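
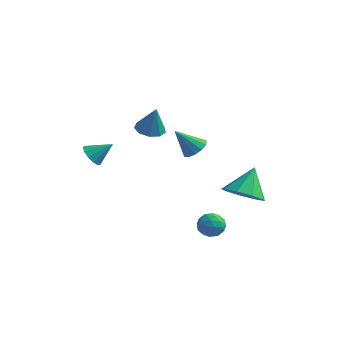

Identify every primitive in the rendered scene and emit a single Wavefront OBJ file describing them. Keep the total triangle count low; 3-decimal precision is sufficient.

v -2.655 -0.753 0.63
v -2.176 -1.054 0.289
v -1.825 -0.247 1.35
v -2.233 -0.726 0.124
v -2.424 -0.406 0.119
v -2.688 -0.197 0.276
v -2.942 -0.165 0.546
v -3.104 -0.319 0.843
v -3.125 -0.612 1.072
v -2.996 -0.949 1.161
v -2.759 -1.224 1.081
v -2.489 -1.35 0.858
v -2.272 -1.286 0.563
v 3.482 2.491 -1.969
v 4.24 1.876 -1.508
v 3.538 3.549 -0.651
v 4.556 2.39 -1.934
v 4.369 2.952 -2.376
v 3.767 3.297 -2.628
v 3.031 3.266 -2.571
v 2.506 2.872 -2.232
v 2.437 2.3 -1.77
v 2.857 1.817 -1.401
v 3.57 1.65 -1.297
v -0.717 1.257 1.925
v -0.317 1.888 1.853
v -0.343 1.183 3.335
v -0.8 2 1.987
v -1.243 1.765 2.092
v -1.441 1.292 2.119
v -1.299 0.803 2.056
v -0.885 0.526 1.931
v -0.393 0.592 1.804
v -0.052 0.969 1.734
v -0.022 1.48 1.753
v 2.304 0.525 -3.104
v 2.868 0.936 -3.259
v 3.012 -0.296 -2.701
v 3.576 0.115 -2.856
v 3.132 0.302 -2.328
v 2.695 0.81 -2.577
v 3.185 -0.17 -3.383
v 2.748 0.338 -3.632
v 3.413 0.506 -3.432
v 3.38 0.798 -2.78
v 2.5 -0.158 -3.18
v 2.467 0.134 -2.528
v 2.524 0.803 -3.217
v 3.356 -0.163 -2.743
v 3.095 -0.052 -2.433
v 3.427 0.189 -2.524
v 2.422 0.728 -2.816
v 2.753 0.97 -2.907
v 2.909 0.597 -2.36
v 3.127 -0.33 -3.053
v 3.458 -0.088 -3.144
v 2.453 0.451 -3.436
v 2.785 0.692 -3.527
v 2.971 0.043 -3.6
v 3.176 0.791 -3.41
v 3.592 0.309 -3.173
v 3.362 0.142 -3.482
v 3.105 0.44 -3.629
v 3.156 0.963 -3.026
v 3.573 0.48 -2.789
v 3.312 0.591 -2.479
v 3.054 0.889 -2.625
v 3.477 0.711 -3.128
v 2.307 0.16 -3.171
v 2.724 -0.323 -2.934
v 2.826 -0.249 -3.335
v 2.568 0.049 -3.481
v 2.288 0.331 -2.787
v 2.704 -0.151 -2.55
v 2.775 0.2 -2.331
v 2.518 0.498 -2.478
v 2.403 -0.071 -2.832
v 0.995 2.446 0.488
v 1.414 2.799 0.924
v 0.165 1.994 1.652
v 1.129 3.049 0.817
v 0.801 3.108 0.606
v 0.535 2.956 0.357
v 0.415 2.643 0.15
v 0.479 2.267 0.05
v 0.708 1.947 0.089
v 1.027 1.786 0.255
v 1.337 1.835 0.494
v 1.538 2.077 0.732
v 1.567 2.436 0.892
f 2 1 4
f 2 4 3
f 4 1 5
f 4 5 3
f 5 1 6
f 5 6 3
f 6 1 7
f 6 7 3
f 7 1 8
f 7 8 3
f 8 1 9
f 8 9 3
f 9 1 10
f 9 10 3
f 10 1 11
f 10 11 3
f 11 1 12
f 11 12 3
f 12 1 13
f 12 13 3
f 13 1 2
f 13 2 3
f 15 14 17
f 15 17 16
f 17 14 18
f 17 18 16
f 18 14 19
f 18 19 16
f 19 14 20
f 19 20 16
f 20 14 21
f 20 21 16
f 21 14 22
f 21 22 16
f 22 14 23
f 22 23 16
f 23 14 24
f 23 24 16
f 24 14 15
f 24 15 16
f 26 25 28
f 26 28 27
f 28 25 29
f 28 29 27
f 29 25 30
f 29 30 27
f 30 25 31
f 30 31 27
f 31 25 32
f 31 32 27
f 32 25 33
f 32 33 27
f 33 25 34
f 33 34 27
f 34 25 35
f 34 35 27
f 35 25 26
f 35 26 27
f 36 73 52
f 73 47 76
f 52 76 41
f 73 76 52
f 36 52 48
f 52 41 53
f 48 53 37
f 52 53 48
f 36 48 57
f 48 37 58
f 57 58 43
f 48 58 57
f 36 57 69
f 57 43 72
f 69 72 46
f 57 72 69
f 36 69 73
f 69 46 77
f 73 77 47
f 69 77 73
f 37 53 64
f 53 41 67
f 64 67 45
f 53 67 64
f 41 76 54
f 76 47 75
f 54 75 40
f 76 75 54
f 47 77 74
f 77 46 70
f 74 70 38
f 77 70 74
f 46 72 71
f 72 43 59
f 71 59 42
f 72 59 71
f 43 58 63
f 58 37 60
f 63 60 44
f 58 60 63
f 39 65 51
f 65 45 66
f 51 66 40
f 65 66 51
f 39 51 49
f 51 40 50
f 49 50 38
f 51 50 49
f 39 49 56
f 49 38 55
f 56 55 42
f 49 55 56
f 39 56 61
f 56 42 62
f 61 62 44
f 56 62 61
f 39 61 65
f 61 44 68
f 65 68 45
f 61 68 65
f 40 66 54
f 66 45 67
f 54 67 41
f 66 67 54
f 38 50 74
f 50 40 75
f 74 75 47
f 50 75 74
f 42 55 71
f 55 38 70
f 71 70 46
f 55 70 71
f 44 62 63
f 62 42 59
f 63 59 43
f 62 59 63
f 45 68 64
f 68 44 60
f 64 60 37
f 68 60 64
f 79 78 81
f 79 81 80
f 81 78 82
f 81 82 80
f 82 78 83
f 82 83 80
f 83 78 84
f 83 84 80
f 84 78 85
f 84 85 80
f 85 78 86
f 85 86 80
f 86 78 87
f 86 87 80
f 87 78 88
f 87 88 80
f 88 78 89
f 88 89 80
f 89 78 90
f 89 90 80
f 90 78 79
f 90 79 80



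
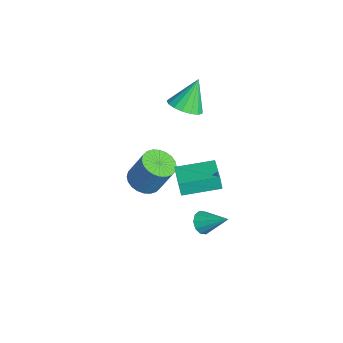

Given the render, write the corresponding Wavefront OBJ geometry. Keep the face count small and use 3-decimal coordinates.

v -2.163 -2.607 -2.295
v -1.683 -1.866 -2.721
v -1.177 -1.152 -0.911
v -1.657 -1.893 -0.485
v -2.033 -1.716 -2.683
v -1.527 -1.002 -0.873
v -2.402 -1.702 -2.585
v -1.897 -0.988 -0.775
v -2.735 -1.825 -2.443
v -2.23 -1.111 -0.634
v -2.981 -2.068 -2.279
v -2.475 -1.354 -0.469
v -3.102 -2.392 -2.117
v -2.597 -1.678 -0.307
v -3.081 -2.749 -1.982
v -2.575 -2.035 -0.173
v -2.919 -3.085 -1.895
v -2.414 -2.371 -0.085
v -2.643 -3.348 -1.869
v -2.137 -2.634 -0.059
v -2.293 -3.498 -1.907
v -1.787 -2.784 -0.097
v -1.923 -3.512 -2.005
v -1.418 -2.798 -0.195
v -1.59 -3.389 -2.146
v -1.085 -2.675 -0.337
v -1.345 -3.146 -2.311
v -0.839 -2.432 -0.501
v -1.223 -2.822 -2.473
v -0.718 -2.108 -0.663
v -1.245 -2.465 -2.607
v -0.739 -1.751 -0.798
v -1.406 -2.129 -2.695
v -0.901 -1.415 -0.885
v -3.349 -0.147 2.359
v -2.505 -0.486 2.799
v -3.871 0.707 4.021
v -2.377 -0.056 2.618
v -2.472 0.353 2.378
v -2.767 0.647 2.133
v -3.196 0.759 1.941
v -3.66 0.664 1.844
v -4.053 0.382 1.865
v -4.284 -0.02 2
v -4.301 -0.452 2.217
v -4.1 -0.814 2.466
v -3.727 -1.023 2.691
v -3.267 -1.032 2.84
v -2.826 -0.838 2.879
v 2.95 -0.702 -1.224
v 3.438 -1.195 -1.126
v 3.85 0.382 -0.256
v 3.545 -0.968 -1.479
v 3.425 -0.64 -1.735
v 3.123 -0.336 -1.795
v 2.755 -0.172 -1.637
v 2.462 -0.21 -1.322
v 2.355 -0.436 -0.969
v 2.475 -0.764 -0.714
v 2.776 -1.068 -0.653
v 3.144 -1.233 -0.811
v 2.39 -1.894 2.215
v 2.238 -1.984 3.005
v 2.547 0.113 2.472
v 2.395 0.024 3.262
v 4.065 -2.064 2.518
v 3.913 -2.153 3.308
v 4.222 -0.056 2.775
v 4.07 -0.146 3.565
f 2 1 5
f 2 5 3
f 3 5 6
f 3 6 4
f 5 1 7
f 5 7 6
f 6 7 8
f 6 8 4
f 7 1 9
f 7 9 8
f 8 9 10
f 8 10 4
f 9 1 11
f 9 11 10
f 10 11 12
f 10 12 4
f 11 1 13
f 11 13 12
f 12 13 14
f 12 14 4
f 13 1 15
f 13 15 14
f 14 15 16
f 14 16 4
f 15 1 17
f 15 17 16
f 16 17 18
f 16 18 4
f 17 1 19
f 17 19 18
f 18 19 20
f 18 20 4
f 19 1 21
f 19 21 20
f 20 21 22
f 20 22 4
f 21 1 23
f 21 23 22
f 22 23 24
f 22 24 4
f 23 1 25
f 23 25 24
f 24 25 26
f 24 26 4
f 25 1 27
f 25 27 26
f 26 27 28
f 26 28 4
f 27 1 29
f 27 29 28
f 28 29 30
f 28 30 4
f 29 1 31
f 29 31 30
f 30 31 32
f 30 32 4
f 31 1 33
f 31 33 32
f 32 33 34
f 32 34 4
f 33 1 2
f 33 2 34
f 34 2 3
f 34 3 4
f 36 35 38
f 36 38 37
f 38 35 39
f 38 39 37
f 39 35 40
f 39 40 37
f 40 35 41
f 40 41 37
f 41 35 42
f 41 42 37
f 42 35 43
f 42 43 37
f 43 35 44
f 43 44 37
f 44 35 45
f 44 45 37
f 45 35 46
f 45 46 37
f 46 35 47
f 46 47 37
f 47 35 48
f 47 48 37
f 48 35 49
f 48 49 37
f 49 35 36
f 49 36 37
f 51 50 53
f 51 53 52
f 53 50 54
f 53 54 52
f 54 50 55
f 54 55 52
f 55 50 56
f 55 56 52
f 56 50 57
f 56 57 52
f 57 50 58
f 57 58 52
f 58 50 59
f 58 59 52
f 59 50 60
f 59 60 52
f 60 50 61
f 60 61 52
f 61 50 51
f 61 51 52
f 63 65 62
f 66 63 62
f 62 65 64
f 64 66 62
f 63 69 65
f 67 63 66
f 67 69 63
f 65 69 64
f 68 66 64
f 64 69 68
f 68 67 66
f 69 67 68



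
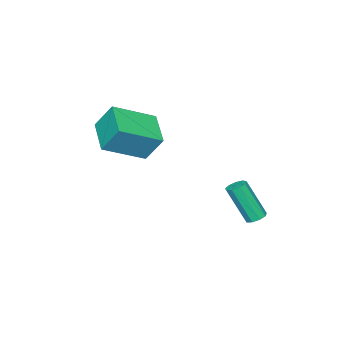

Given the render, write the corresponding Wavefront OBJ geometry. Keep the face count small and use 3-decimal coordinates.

v -1.157 1.075 -3.522
v -0.867 1.466 -3.373
v -0.592 0.577 -1.569
v -0.883 0.185 -1.718
v -1.2 1.528 -3.292
v -0.925 0.638 -1.488
v -1.514 1.377 -3.318
v -1.239 0.488 -1.514
v -1.661 1.085 -3.44
v -1.386 0.196 -1.636
v -1.572 0.788 -3.6
v -1.297 -0.101 -1.796
v -1.289 0.625 -3.723
v -1.015 -0.264 -1.92
v -0.945 0.673 -3.753
v -0.67 -0.217 -1.949
v -0.7 0.908 -3.674
v -0.425 0.019 -1.87
v -0.669 1.222 -3.524
v -0.394 0.332 -1.72
v 2.82 -4.493 2.085
v 2.593 -3.726 3.319
v 1.177 -3.457 1.14
v 0.951 -2.69 2.373
v 3.949 -3.23 1.507
v 3.723 -2.463 2.74
v 2.307 -2.194 0.561
v 2.08 -1.427 1.795
f 2 1 5
f 2 5 3
f 3 5 6
f 3 6 4
f 5 1 7
f 5 7 6
f 6 7 8
f 6 8 4
f 7 1 9
f 7 9 8
f 8 9 10
f 8 10 4
f 9 1 11
f 9 11 10
f 10 11 12
f 10 12 4
f 11 1 13
f 11 13 12
f 12 13 14
f 12 14 4
f 13 1 15
f 13 15 14
f 14 15 16
f 14 16 4
f 15 1 17
f 15 17 16
f 16 17 18
f 16 18 4
f 17 1 19
f 17 19 18
f 18 19 20
f 18 20 4
f 19 1 2
f 19 2 20
f 20 2 3
f 20 3 4
f 22 24 21
f 25 22 21
f 21 24 23
f 23 25 21
f 22 28 24
f 26 22 25
f 26 28 22
f 24 28 23
f 27 25 23
f 23 28 27
f 27 26 25
f 28 26 27



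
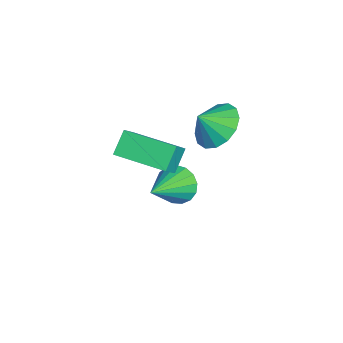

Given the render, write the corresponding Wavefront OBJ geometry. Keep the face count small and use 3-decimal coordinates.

v 2.437 -0.16 0.778
v 3.465 -0.212 0.451
v 2.643 -0.88 1.542
v 3.455 0.194 0.836
v 3.173 0.505 1.204
v 2.693 0.638 1.459
v 2.144 0.556 1.531
v 1.674 0.283 1.401
v 1.408 -0.109 1.104
v 1.418 -0.515 0.72
v 1.701 -0.826 0.351
v 2.18 -0.958 0.096
v 2.729 -0.877 0.025
v 3.199 -0.604 0.154
v 1.281 -1.607 -3.894
v 1.883 -1.084 -4.288
v 2.839 -2.613 -2.846
v 1.781 -0.872 -3.933
v 1.564 -0.829 -3.569
v 1.283 -0.964 -3.279
v 1.001 -1.246 -3.13
v 0.783 -1.611 -3.156
v 0.679 -1.975 -3.351
v 0.713 -2.255 -3.671
v 0.877 -2.387 -4.041
v 1.134 -2.34 -4.378
v 1.424 -2.125 -4.604
v 1.682 -1.792 -4.667
v 1.847 -1.416 -4.553
v 2.671 -3.605 -0.777
v 1.97 -3.208 0.001
v 3.6 -1.715 -0.904
v 2.898 -1.318 -0.127
v 3.482 -3.942 0.127
v 2.78 -3.545 0.904
v 4.41 -2.052 -0.001
v 3.709 -1.655 0.777
f 2 1 4
f 2 4 3
f 4 1 5
f 4 5 3
f 5 1 6
f 5 6 3
f 6 1 7
f 6 7 3
f 7 1 8
f 7 8 3
f 8 1 9
f 8 9 3
f 9 1 10
f 9 10 3
f 10 1 11
f 10 11 3
f 11 1 12
f 11 12 3
f 12 1 13
f 12 13 3
f 13 1 14
f 13 14 3
f 14 1 2
f 14 2 3
f 16 15 18
f 16 18 17
f 18 15 19
f 18 19 17
f 19 15 20
f 19 20 17
f 20 15 21
f 20 21 17
f 21 15 22
f 21 22 17
f 22 15 23
f 22 23 17
f 23 15 24
f 23 24 17
f 24 15 25
f 24 25 17
f 25 15 26
f 25 26 17
f 26 15 27
f 26 27 17
f 27 15 28
f 27 28 17
f 28 15 29
f 28 29 17
f 29 15 16
f 29 16 17
f 31 33 30
f 34 31 30
f 30 33 32
f 32 34 30
f 31 37 33
f 35 31 34
f 35 37 31
f 33 37 32
f 36 34 32
f 32 37 36
f 36 35 34
f 37 35 36



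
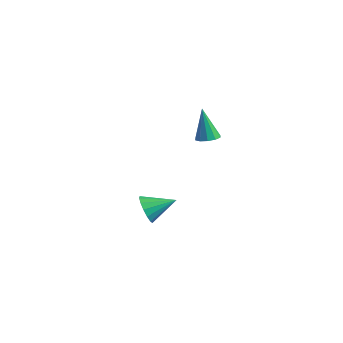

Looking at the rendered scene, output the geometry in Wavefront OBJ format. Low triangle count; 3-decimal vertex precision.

v -2.035 -1.365 -3.394
v -1.439 -1.453 -4.128
v -1.045 -0.075 -2.746
v -1.773 -1.124 -4.274
v -2.177 -0.859 -4.185
v -2.544 -0.73 -3.883
v -2.773 -0.771 -3.45
v -2.805 -0.971 -3.002
v -2.63 -1.277 -2.659
v -2.296 -1.607 -2.513
v -1.892 -1.872 -2.603
v -1.525 -2.001 -2.904
v -1.296 -1.96 -3.337
v -1.264 -1.759 -3.785
v 0.775 0.46 2.601
v 1.257 -0.01 2.753
v 0.245 0.54 4.539
v 1.435 0.377 2.785
v 1.36 0.795 2.748
v 1.062 1.085 2.654
v 0.654 1.137 2.54
v 0.292 0.93 2.45
v 0.115 0.543 2.418
v 0.19 0.125 2.455
v 0.488 -0.165 2.549
v 0.896 -0.217 2.662
f 2 1 4
f 2 4 3
f 4 1 5
f 4 5 3
f 5 1 6
f 5 6 3
f 6 1 7
f 6 7 3
f 7 1 8
f 7 8 3
f 8 1 9
f 8 9 3
f 9 1 10
f 9 10 3
f 10 1 11
f 10 11 3
f 11 1 12
f 11 12 3
f 12 1 13
f 12 13 3
f 13 1 14
f 13 14 3
f 14 1 2
f 14 2 3
f 16 15 18
f 16 18 17
f 18 15 19
f 18 19 17
f 19 15 20
f 19 20 17
f 20 15 21
f 20 21 17
f 21 15 22
f 21 22 17
f 22 15 23
f 22 23 17
f 23 15 24
f 23 24 17
f 24 15 25
f 24 25 17
f 25 15 26
f 25 26 17
f 26 15 16
f 26 16 17



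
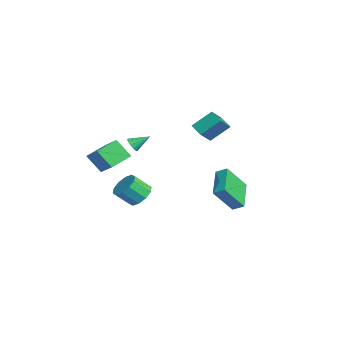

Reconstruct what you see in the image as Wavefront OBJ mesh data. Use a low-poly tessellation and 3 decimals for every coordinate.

v 2.817 -3.213 2.12
v 3.242 -3.088 1.848
v 2.923 -2.227 2.74
v 3.015 -2.973 1.704
v 2.725 -2.934 1.691
v 2.464 -2.984 1.815
v 2.315 -3.106 2.036
v 2.326 -3.263 2.283
v 2.492 -3.404 2.479
v 2.762 -3.484 2.56
v 3.049 -3.479 2.502
v 3.262 -3.389 2.323
v 3.334 -3.243 2.079
v -2.753 -5.001 -0.915
v -1.051 -4.619 0.163
v -3.372 -3.77 -0.374
v -1.67 -3.388 0.704
v -2.21 -4.232 -2.044
v -0.508 -3.85 -0.966
v -2.829 -3.001 -1.503
v -1.127 -2.619 -0.425
v -1.432 3.493 -5.482
v -0.996 2.205 -3.817
v -3.281 4.055 -4.564
v -2.845 2.767 -2.898
v -1.055 4.113 -5.102
v -0.619 2.825 -3.436
v -2.904 4.675 -4.183
v -2.468 3.387 -2.518
v -2.717 -1.814 -4.427
v -1.807 -1.65 -4.254
v -1.814 -2.643 -3.28
v -2.723 -2.806 -3.453
v -2.121 -1.307 -3.906
v -2.127 -2.299 -2.932
v -2.662 -1.157 -3.756
v -2.669 -2.149 -2.783
v -3.224 -1.258 -3.863
v -3.231 -2.25 -2.89
v -3.592 -1.571 -4.185
v -3.599 -2.564 -3.212
v -3.626 -1.977 -4.6
v -3.633 -2.97 -3.626
v -3.313 -2.321 -4.948
v -3.319 -3.313 -3.974
v -2.771 -2.471 -5.097
v -2.778 -3.463 -4.124
v -2.209 -2.37 -4.99
v -2.216 -3.362 -4.017
v -1.841 -2.056 -4.668
v -1.848 -3.049 -3.695
v 0.161 0.684 2.272
v 0.179 1.851 3.292
v -0.575 1.419 1.443
v -0.557 2.586 2.463
v 0.977 1.034 1.857
v 0.995 2.201 2.877
v 0.241 1.769 1.028
v 0.259 2.936 2.048
f 2 1 4
f 2 4 3
f 4 1 5
f 4 5 3
f 5 1 6
f 5 6 3
f 6 1 7
f 6 7 3
f 7 1 8
f 7 8 3
f 8 1 9
f 8 9 3
f 9 1 10
f 9 10 3
f 10 1 11
f 10 11 3
f 11 1 12
f 11 12 3
f 12 1 13
f 12 13 3
f 13 1 2
f 13 2 3
f 15 17 14
f 18 15 14
f 14 17 16
f 16 18 14
f 15 21 17
f 19 15 18
f 19 21 15
f 17 21 16
f 20 18 16
f 16 21 20
f 20 19 18
f 21 19 20
f 23 25 22
f 26 23 22
f 22 25 24
f 24 26 22
f 23 29 25
f 27 23 26
f 27 29 23
f 25 29 24
f 28 26 24
f 24 29 28
f 28 27 26
f 29 27 28
f 31 30 34
f 31 34 32
f 32 34 35
f 32 35 33
f 34 30 36
f 34 36 35
f 35 36 37
f 35 37 33
f 36 30 38
f 36 38 37
f 37 38 39
f 37 39 33
f 38 30 40
f 38 40 39
f 39 40 41
f 39 41 33
f 40 30 42
f 40 42 41
f 41 42 43
f 41 43 33
f 42 30 44
f 42 44 43
f 43 44 45
f 43 45 33
f 44 30 46
f 44 46 45
f 45 46 47
f 45 47 33
f 46 30 48
f 46 48 47
f 47 48 49
f 47 49 33
f 48 30 50
f 48 50 49
f 49 50 51
f 49 51 33
f 50 30 31
f 50 31 51
f 51 31 32
f 51 32 33
f 53 55 52
f 56 53 52
f 52 55 54
f 54 56 52
f 53 59 55
f 57 53 56
f 57 59 53
f 55 59 54
f 58 56 54
f 54 59 58
f 58 57 56
f 59 57 58



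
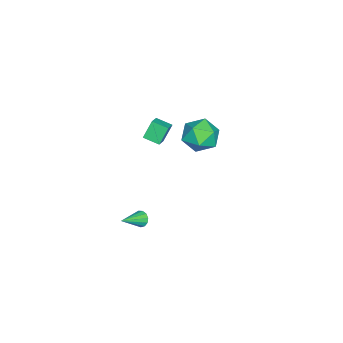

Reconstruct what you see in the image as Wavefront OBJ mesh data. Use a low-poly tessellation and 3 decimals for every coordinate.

v -4.051 -0.602 0.675
v -4.613 -0.23 1.752
v -3.928 0.392 0.396
v -4.489 0.765 1.472
v -3.171 -0.585 1.128
v -3.732 -0.212 2.204
v -3.047 0.41 0.848
v -3.609 0.782 1.925
v -1.026 -0.113 -4.329
v -0.686 -0.006 -4.76
v 0.246 -0.867 -3.511
v -0.664 0.242 -4.566
v -0.757 0.377 -4.297
v -0.935 0.356 -4.037
v -1.143 0.187 -3.87
v -1.313 -0.078 -3.849
v -1.393 -0.353 -3.98
v -1.356 -0.553 -4.222
v -1.214 -0.613 -4.497
v -1.013 -0.514 -4.719
v -0.816 -0.288 -4.817
v -1.341 4.026 4.328
v -0.519 3.426 3.715
v -2.721 2.954 3.525
v -1.899 2.354 2.912
v -1.972 2.225 4.091
v -1.12 2.888 4.587
v -2.12 3.492 2.653
v -1.268 4.155 3.149
v -1 3.096 2.68
v -0.909 2.313 3.569
v -2.331 4.067 3.671
v -2.24 3.284 4.56
f 2 4 1
f 5 2 1
f 1 4 3
f 3 5 1
f 2 8 4
f 6 2 5
f 6 8 2
f 4 8 3
f 7 5 3
f 3 8 7
f 7 6 5
f 8 6 7
f 10 9 12
f 10 12 11
f 12 9 13
f 12 13 11
f 13 9 14
f 13 14 11
f 14 9 15
f 14 15 11
f 15 9 16
f 15 16 11
f 16 9 17
f 16 17 11
f 17 9 18
f 17 18 11
f 18 9 19
f 18 19 11
f 19 9 20
f 19 20 11
f 20 9 21
f 20 21 11
f 21 9 10
f 21 10 11
f 22 33 27
f 22 27 23
f 22 23 29
f 22 29 32
f 22 32 33
f 23 27 31
f 27 33 26
f 33 32 24
f 32 29 28
f 29 23 30
f 25 31 26
f 25 26 24
f 25 24 28
f 25 28 30
f 25 30 31
f 26 31 27
f 24 26 33
f 28 24 32
f 30 28 29
f 31 30 23



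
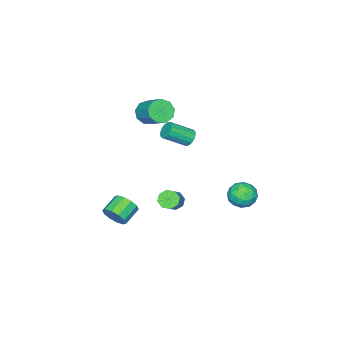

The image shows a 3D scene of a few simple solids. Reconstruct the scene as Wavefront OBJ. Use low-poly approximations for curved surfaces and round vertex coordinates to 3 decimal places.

v -1.744 0.168 1.751
v -1.513 -0.049 1.253
v -0.486 -0.925 2.111
v -0.716 -0.708 2.609
v -1.349 0.202 1.313
v -0.322 -0.675 2.172
v -1.291 0.444 1.491
v -0.264 -0.433 2.349
v -1.354 0.612 1.738
v -0.327 -0.265 2.596
v -1.522 0.661 1.988
v -0.495 -0.216 2.847
v -1.749 0.578 2.175
v -0.722 -0.299 3.034
v -1.974 0.385 2.249
v -0.947 -0.491 3.107
v -2.138 0.135 2.188
v -1.111 -0.742 3.047
v -2.196 -0.107 2.011
v -1.169 -0.984 2.869
v -2.133 -0.275 1.764
v -1.106 -1.152 2.622
v -1.965 -0.324 1.513
v -0.938 -1.201 2.372
v -1.738 -0.241 1.326
v -0.711 -1.118 2.185
v -1.493 -0.777 -3.964
v -1.219 -0.417 -4.445
v -0.092 0.097 -3.416
v -0.367 -0.263 -2.936
v -1.571 -0.161 -4.188
v -0.444 0.353 -3.159
v -1.877 -0.266 -3.8
v -0.75 0.248 -2.771
v -1.958 -0.67 -3.508
v -0.832 -0.156 -2.48
v -1.768 -1.137 -3.484
v -0.641 -0.623 -2.455
v -1.416 -1.393 -3.741
v -0.289 -0.879 -2.712
v -1.11 -1.288 -4.129
v 0.017 -0.774 -3.1
v -1.028 -0.884 -4.42
v 0.098 -0.37 -3.392
v -4.309 2.678 -2.649
v -3.819 3.437 -2.931
v -3.261 1.763 -3.289
v -2.771 2.522 -3.571
v -2.824 2.307 -2.65
v -3.471 2.873 -2.255
v -3.609 2.327 -3.965
v -4.256 2.893 -3.57
v -3.386 3.22 -3.744
v -2.901 3.208 -2.932
v -4.179 1.992 -3.288
v -3.694 1.98 -2.476
v -4.156 3.138 -2.734
v -2.924 2.062 -3.486
v -2.955 1.936 -2.945
v -2.667 2.382 -3.111
v -3.952 2.806 -2.337
v -3.664 3.252 -2.502
v -3.079 2.588 -2.337
v -3.416 1.948 -3.718
v -3.128 2.394 -3.883
v -4.413 2.818 -3.109
v -4.125 3.264 -3.275
v -4.001 2.612 -3.883
v -3.613 3.456 -3.377
v -2.997 2.919 -3.753
v -3.49 2.804 -3.985
v -3.87 3.136 -3.753
v -3.328 3.449 -2.9
v -2.712 2.911 -3.276
v -2.743 2.785 -2.735
v -3.124 3.118 -2.503
v -3.074 3.322 -3.378
v -4.368 2.289 -2.944
v -3.752 1.751 -3.32
v -3.956 2.082 -3.717
v -4.337 2.415 -3.485
v -4.083 2.281 -2.467
v -3.467 1.744 -2.843
v -3.21 2.064 -2.467
v -3.59 2.396 -2.235
v -4.006 1.878 -2.842
v 3.604 -0.95 -2.335
v 3.9 -1.347 -1.706
v 2.792 -1.366 -1.196
v 2.496 -0.97 -1.825
v 3.935 -0.862 -1.612
v 2.827 -0.882 -1.102
v 3.844 -0.412 -1.794
v 2.735 -0.431 -1.284
v 3.66 -0.167 -2.182
v 2.552 -0.187 -1.672
v 3.456 -0.221 -2.629
v 2.348 -0.241 -2.119
v 3.308 -0.554 -2.964
v 2.2 -0.573 -2.454
v 3.273 -1.038 -3.058
v 2.165 -1.058 -2.548
v 3.365 -1.489 -2.876
v 2.256 -1.508 -2.366
v 3.548 -1.733 -2.488
v 2.44 -1.753 -1.978
v 3.752 -1.679 -2.041
v 2.644 -1.699 -1.531
v -0.995 -2.197 3.286
v -0.201 -2.389 3.138
v 0.308 -1.036 4.105
v -0.485 -0.843 4.254
v -0.392 -2.032 2.739
v 0.117 -0.679 3.707
v -0.865 -1.753 2.597
v -0.356 -0.399 3.565
v -1.399 -1.68 2.777
v -0.889 -0.327 3.745
v -1.743 -1.85 3.195
v -1.234 -0.497 4.163
v -1.738 -2.182 3.656
v -1.228 -0.828 4.624
v -1.384 -2.52 3.944
v -0.875 -1.167 4.912
v -0.849 -2.708 3.924
v -0.339 -1.354 4.891
v -0.381 -2.656 3.605
v 0.128 -1.302 4.573
f 2 1 5
f 2 5 3
f 3 5 6
f 3 6 4
f 5 1 7
f 5 7 6
f 6 7 8
f 6 8 4
f 7 1 9
f 7 9 8
f 8 9 10
f 8 10 4
f 9 1 11
f 9 11 10
f 10 11 12
f 10 12 4
f 11 1 13
f 11 13 12
f 12 13 14
f 12 14 4
f 13 1 15
f 13 15 14
f 14 15 16
f 14 16 4
f 15 1 17
f 15 17 16
f 16 17 18
f 16 18 4
f 17 1 19
f 17 19 18
f 18 19 20
f 18 20 4
f 19 1 21
f 19 21 20
f 20 21 22
f 20 22 4
f 21 1 23
f 21 23 22
f 22 23 24
f 22 24 4
f 23 1 25
f 23 25 24
f 24 25 26
f 24 26 4
f 25 1 2
f 25 2 26
f 26 2 3
f 26 3 4
f 28 27 31
f 28 31 29
f 29 31 32
f 29 32 30
f 31 27 33
f 31 33 32
f 32 33 34
f 32 34 30
f 33 27 35
f 33 35 34
f 34 35 36
f 34 36 30
f 35 27 37
f 35 37 36
f 36 37 38
f 36 38 30
f 37 27 39
f 37 39 38
f 38 39 40
f 38 40 30
f 39 27 41
f 39 41 40
f 40 41 42
f 40 42 30
f 41 27 43
f 41 43 42
f 42 43 44
f 42 44 30
f 43 27 28
f 43 28 44
f 44 28 29
f 44 29 30
f 45 82 61
f 82 56 85
f 61 85 50
f 82 85 61
f 45 61 57
f 61 50 62
f 57 62 46
f 61 62 57
f 45 57 66
f 57 46 67
f 66 67 52
f 57 67 66
f 45 66 78
f 66 52 81
f 78 81 55
f 66 81 78
f 45 78 82
f 78 55 86
f 82 86 56
f 78 86 82
f 46 62 73
f 62 50 76
f 73 76 54
f 62 76 73
f 50 85 63
f 85 56 84
f 63 84 49
f 85 84 63
f 56 86 83
f 86 55 79
f 83 79 47
f 86 79 83
f 55 81 80
f 81 52 68
f 80 68 51
f 81 68 80
f 52 67 72
f 67 46 69
f 72 69 53
f 67 69 72
f 48 74 60
f 74 54 75
f 60 75 49
f 74 75 60
f 48 60 58
f 60 49 59
f 58 59 47
f 60 59 58
f 48 58 65
f 58 47 64
f 65 64 51
f 58 64 65
f 48 65 70
f 65 51 71
f 70 71 53
f 65 71 70
f 48 70 74
f 70 53 77
f 74 77 54
f 70 77 74
f 49 75 63
f 75 54 76
f 63 76 50
f 75 76 63
f 47 59 83
f 59 49 84
f 83 84 56
f 59 84 83
f 51 64 80
f 64 47 79
f 80 79 55
f 64 79 80
f 53 71 72
f 71 51 68
f 72 68 52
f 71 68 72
f 54 77 73
f 77 53 69
f 73 69 46
f 77 69 73
f 88 87 91
f 88 91 89
f 89 91 92
f 89 92 90
f 91 87 93
f 91 93 92
f 92 93 94
f 92 94 90
f 93 87 95
f 93 95 94
f 94 95 96
f 94 96 90
f 95 87 97
f 95 97 96
f 96 97 98
f 96 98 90
f 97 87 99
f 97 99 98
f 98 99 100
f 98 100 90
f 99 87 101
f 99 101 100
f 100 101 102
f 100 102 90
f 101 87 103
f 101 103 102
f 102 103 104
f 102 104 90
f 103 87 105
f 103 105 104
f 104 105 106
f 104 106 90
f 105 87 107
f 105 107 106
f 106 107 108
f 106 108 90
f 107 87 88
f 107 88 108
f 108 88 89
f 108 89 90
f 110 109 113
f 110 113 111
f 111 113 114
f 111 114 112
f 113 109 115
f 113 115 114
f 114 115 116
f 114 116 112
f 115 109 117
f 115 117 116
f 116 117 118
f 116 118 112
f 117 109 119
f 117 119 118
f 118 119 120
f 118 120 112
f 119 109 121
f 119 121 120
f 120 121 122
f 120 122 112
f 121 109 123
f 121 123 122
f 122 123 124
f 122 124 112
f 123 109 125
f 123 125 124
f 124 125 126
f 124 126 112
f 125 109 127
f 125 127 126
f 126 127 128
f 126 128 112
f 127 109 110
f 127 110 128
f 128 110 111
f 128 111 112



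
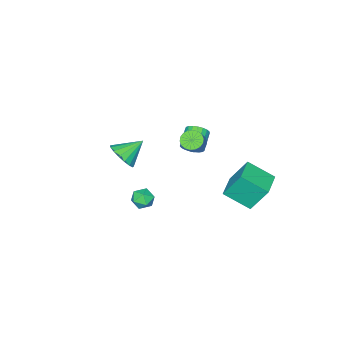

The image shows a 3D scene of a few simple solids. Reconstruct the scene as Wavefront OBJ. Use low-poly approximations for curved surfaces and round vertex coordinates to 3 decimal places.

v 0.202 -4.137 0.057
v 0.846 -4.191 0.884
v -1.042 -3.563 1.063
v 0.917 -3.726 0.706
v 0.824 -3.356 0.379
v 0.589 -3.164 -0.021
v 0.264 -3.196 -0.404
v -0.074 -3.443 -0.681
v -0.35 -3.849 -0.789
v -0.499 -4.321 -0.704
v -0.487 -4.752 -0.444
v -0.318 -5.041 -0.069
v -0.03 -5.123 0.334
v 0.312 -4.98 0.674
v 0.628 -4.643 0.872
v 2.447 0.362 0.41
v 2.958 0.827 0.075
v 3.362 -0.187 1.045
v 3.873 0.278 0.71
v 3.37 0.561 1.216
v 2.805 0.901 0.824
v 3.515 -0.261 0.296
v 2.95 0.079 -0.096
v 3.618 0.442 0.005
v 3.529 0.95 0.574
v 2.791 -0.31 0.546
v 2.702 0.198 1.115
v -3.932 2.918 -2.025
v -3.201 1.412 -1.025
v -4.46 3.807 -0.301
v -3.728 2.301 0.699
v -2.332 3.739 -1.959
v -1.6 2.233 -0.959
v -2.859 4.628 -0.235
v -2.128 3.122 0.765
v -1.847 -0.38 1.631
v -1.583 -0.111 2.268
v -2.67 -0.651 2.946
v -2.933 -0.92 2.309
v -1.76 0.121 2.169
v -2.847 -0.419 2.847
v -1.952 0.266 1.977
v -3.039 -0.274 2.655
v -2.125 0.299 1.725
v -3.212 -0.241 2.403
v -2.251 0.215 1.457
v -3.338 -0.325 2.135
v -2.306 0.028 1.219
v -3.393 -0.512 1.897
v -2.282 -0.229 1.052
v -3.369 -0.769 1.73
v -2.183 -0.513 0.986
v -3.27 -1.053 1.663
v -2.025 -0.773 1.031
v -3.112 -1.313 1.708
v -1.837 -0.966 1.179
v -2.924 -1.506 1.857
v -1.65 -1.057 1.406
v -2.737 -1.597 2.084
v -1.497 -1.031 1.672
v -2.584 -1.571 2.35
v -1.405 -0.893 1.931
v -2.492 -1.433 2.608
v -1.389 -0.666 2.138
v -2.476 -1.206 2.815
v -1.452 -0.389 2.257
v -2.539 -0.929 2.935
v -1.558 0.089 2.577
v -1.018 0.065 2.132
v -0.322 0.427 2.959
v -0.862 0.451 3.403
v -1.125 0.355 2.095
v -0.429 0.717 2.922
v -1.318 0.592 2.154
v -0.622 0.954 2.98
v -1.558 0.73 2.296
v -0.862 1.092 3.123
v -1.799 0.741 2.494
v -1.102 1.103 3.32
v -1.992 0.623 2.708
v -1.295 0.985 3.535
v -2.099 0.399 2.896
v -1.402 0.761 3.723
v -2.098 0.113 3.021
v -1.402 0.475 3.848
v -1.991 -0.177 3.058
v -1.295 0.185 3.885
v -1.798 -0.414 3
v -1.102 -0.052 3.826
v -1.558 -0.552 2.857
v -0.862 -0.19 3.684
v -1.318 -0.563 2.66
v -0.621 -0.201 3.486
v -1.125 -0.445 2.445
v -0.428 -0.083 3.272
v -1.018 -0.221 2.257
v -0.321 0.141 3.084
f 2 1 4
f 2 4 3
f 4 1 5
f 4 5 3
f 5 1 6
f 5 6 3
f 6 1 7
f 6 7 3
f 7 1 8
f 7 8 3
f 8 1 9
f 8 9 3
f 9 1 10
f 9 10 3
f 10 1 11
f 10 11 3
f 11 1 12
f 11 12 3
f 12 1 13
f 12 13 3
f 13 1 14
f 13 14 3
f 14 1 15
f 14 15 3
f 15 1 2
f 15 2 3
f 16 27 21
f 16 21 17
f 16 17 23
f 16 23 26
f 16 26 27
f 17 21 25
f 21 27 20
f 27 26 18
f 26 23 22
f 23 17 24
f 19 25 20
f 19 20 18
f 19 18 22
f 19 22 24
f 19 24 25
f 20 25 21
f 18 20 27
f 22 18 26
f 24 22 23
f 25 24 17
f 29 31 28
f 32 29 28
f 28 31 30
f 30 32 28
f 29 35 31
f 33 29 32
f 33 35 29
f 31 35 30
f 34 32 30
f 30 35 34
f 34 33 32
f 35 33 34
f 37 36 40
f 37 40 38
f 38 40 41
f 38 41 39
f 40 36 42
f 40 42 41
f 41 42 43
f 41 43 39
f 42 36 44
f 42 44 43
f 43 44 45
f 43 45 39
f 44 36 46
f 44 46 45
f 45 46 47
f 45 47 39
f 46 36 48
f 46 48 47
f 47 48 49
f 47 49 39
f 48 36 50
f 48 50 49
f 49 50 51
f 49 51 39
f 50 36 52
f 50 52 51
f 51 52 53
f 51 53 39
f 52 36 54
f 52 54 53
f 53 54 55
f 53 55 39
f 54 36 56
f 54 56 55
f 55 56 57
f 55 57 39
f 56 36 58
f 56 58 57
f 57 58 59
f 57 59 39
f 58 36 60
f 58 60 59
f 59 60 61
f 59 61 39
f 60 36 62
f 60 62 61
f 61 62 63
f 61 63 39
f 62 36 64
f 62 64 63
f 63 64 65
f 63 65 39
f 64 36 66
f 64 66 65
f 65 66 67
f 65 67 39
f 66 36 37
f 66 37 67
f 67 37 38
f 67 38 39
f 69 68 72
f 69 72 70
f 70 72 73
f 70 73 71
f 72 68 74
f 72 74 73
f 73 74 75
f 73 75 71
f 74 68 76
f 74 76 75
f 75 76 77
f 75 77 71
f 76 68 78
f 76 78 77
f 77 78 79
f 77 79 71
f 78 68 80
f 78 80 79
f 79 80 81
f 79 81 71
f 80 68 82
f 80 82 81
f 81 82 83
f 81 83 71
f 82 68 84
f 82 84 83
f 83 84 85
f 83 85 71
f 84 68 86
f 84 86 85
f 85 86 87
f 85 87 71
f 86 68 88
f 86 88 87
f 87 88 89
f 87 89 71
f 88 68 90
f 88 90 89
f 89 90 91
f 89 91 71
f 90 68 92
f 90 92 91
f 91 92 93
f 91 93 71
f 92 68 94
f 92 94 93
f 93 94 95
f 93 95 71
f 94 68 96
f 94 96 95
f 95 96 97
f 95 97 71
f 96 68 69
f 96 69 97
f 97 69 70
f 97 70 71



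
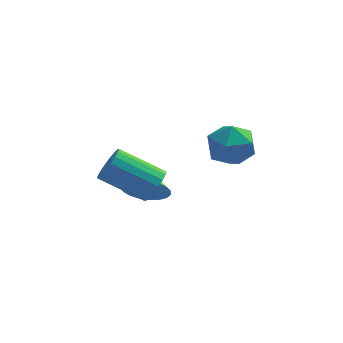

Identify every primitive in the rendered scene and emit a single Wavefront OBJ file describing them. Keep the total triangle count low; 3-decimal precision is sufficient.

v 1.809 1.052 3.969
v 2.856 0.739 3.944
v 1.344 -0.439 3.136
v 2.391 -0.752 3.111
v 1.855 -0.715 4.063
v 2.142 0.206 4.578
v 2.058 0.094 2.502
v 2.345 1.015 3.017
v 3.01 0.147 3.037
v 2.885 -0.353 4.002
v 1.315 0.653 3.078
v 1.19 0.153 4.043
v -1.264 2.671 -1.067
v -0.761 2.218 -0.278
v -1.116 3.629 -0.613
v -0.439 2.3 -0.555
v -0.259 2.446 -0.92
v -0.254 2.631 -1.311
v -0.423 2.823 -1.66
v -0.737 2.989 -1.906
v -1.143 3.1 -2.007
v -1.569 3.136 -1.946
v -1.943 3.093 -1.733
v -2.199 2.976 -1.405
v -2.294 2.807 -1.018
v -2.21 2.615 -0.64
v -1.963 2.432 -0.336
v -1.595 2.29 -0.158
v -1.17 2.215 -0.138
v -0.802 0.201 1.053
v -0.509 -0.184 1.715
v -2.344 0.195 2.749
v -2.638 0.579 2.087
v -0.406 0.162 1.77
v -2.241 0.541 2.804
v -0.383 0.516 1.683
v -2.218 0.895 2.717
v -0.442 0.807 1.471
v -2.277 1.186 2.505
v -0.573 0.978 1.176
v -2.408 1.357 2.21
v -0.749 0.995 0.857
v -2.584 1.374 1.891
v -0.936 0.855 0.577
v -2.771 1.233 1.611
v -1.096 0.585 0.391
v -2.931 0.964 1.425
v -1.199 0.239 0.336
v -3.034 0.618 1.37
v -1.222 -0.115 0.423
v -3.057 0.264 1.457
v -1.163 -0.406 0.635
v -2.998 -0.027 1.669
v -1.032 -0.577 0.93
v -2.867 -0.198 1.964
v -0.856 -0.594 1.249
v -2.691 -0.215 2.283
v -0.669 -0.453 1.529
v -2.504 -0.075 2.563
f 1 12 6
f 1 6 2
f 1 2 8
f 1 8 11
f 1 11 12
f 2 6 10
f 6 12 5
f 12 11 3
f 11 8 7
f 8 2 9
f 4 10 5
f 4 5 3
f 4 3 7
f 4 7 9
f 4 9 10
f 5 10 6
f 3 5 12
f 7 3 11
f 9 7 8
f 10 9 2
f 14 13 16
f 14 16 15
f 16 13 17
f 16 17 15
f 17 13 18
f 17 18 15
f 18 13 19
f 18 19 15
f 19 13 20
f 19 20 15
f 20 13 21
f 20 21 15
f 21 13 22
f 21 22 15
f 22 13 23
f 22 23 15
f 23 13 24
f 23 24 15
f 24 13 25
f 24 25 15
f 25 13 26
f 25 26 15
f 26 13 27
f 26 27 15
f 27 13 28
f 27 28 15
f 28 13 29
f 28 29 15
f 29 13 14
f 29 14 15
f 31 30 34
f 31 34 32
f 32 34 35
f 32 35 33
f 34 30 36
f 34 36 35
f 35 36 37
f 35 37 33
f 36 30 38
f 36 38 37
f 37 38 39
f 37 39 33
f 38 30 40
f 38 40 39
f 39 40 41
f 39 41 33
f 40 30 42
f 40 42 41
f 41 42 43
f 41 43 33
f 42 30 44
f 42 44 43
f 43 44 45
f 43 45 33
f 44 30 46
f 44 46 45
f 45 46 47
f 45 47 33
f 46 30 48
f 46 48 47
f 47 48 49
f 47 49 33
f 48 30 50
f 48 50 49
f 49 50 51
f 49 51 33
f 50 30 52
f 50 52 51
f 51 52 53
f 51 53 33
f 52 30 54
f 52 54 53
f 53 54 55
f 53 55 33
f 54 30 56
f 54 56 55
f 55 56 57
f 55 57 33
f 56 30 58
f 56 58 57
f 57 58 59
f 57 59 33
f 58 30 31
f 58 31 59
f 59 31 32
f 59 32 33



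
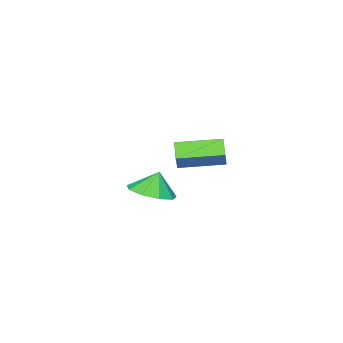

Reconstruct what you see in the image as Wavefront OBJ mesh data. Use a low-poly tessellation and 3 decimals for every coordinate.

v -3.056 -2.536 -3.785
v -2.555 -2.234 -3.024
v -2.392 -1.925 -4.465
v -1.891 -1.623 -3.704
v -1.709 -4.237 -3.996
v -1.208 -3.935 -3.235
v -1.045 -3.626 -4.676
v -0.544 -3.324 -3.915
v 3.134 -1.738 -4.468
v 4.165 -1.418 -4.258
v 2.846 -1.542 -3.352
v 3.75 -0.827 -4.47
v 3.047 -0.663 -4.681
v 2.385 -1.001 -4.792
v 2.073 -1.685 -4.752
v 2.258 -2.394 -4.579
v 2.853 -2.796 -4.355
v 3.579 -2.703 -4.183
v 4.098 -2.159 -4.145
f 2 4 1
f 5 2 1
f 1 4 3
f 3 5 1
f 2 8 4
f 6 2 5
f 6 8 2
f 4 8 3
f 7 5 3
f 3 8 7
f 7 6 5
f 8 6 7
f 10 9 12
f 10 12 11
f 12 9 13
f 12 13 11
f 13 9 14
f 13 14 11
f 14 9 15
f 14 15 11
f 15 9 16
f 15 16 11
f 16 9 17
f 16 17 11
f 17 9 18
f 17 18 11
f 18 9 19
f 18 19 11
f 19 9 10
f 19 10 11



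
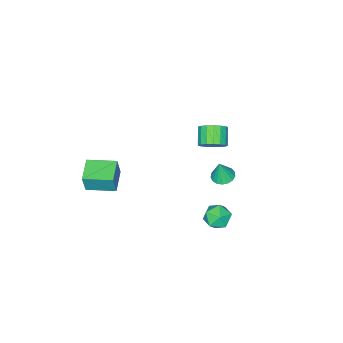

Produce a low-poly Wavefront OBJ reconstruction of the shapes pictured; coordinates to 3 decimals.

v 2.174 -3.296 -0.774
v 2.441 -3.258 0.426
v 3.299 -2.528 -1.049
v 3.566 -2.49 0.151
v 3.074 -4.67 -0.931
v 3.341 -4.632 0.269
v 4.199 -3.902 -1.206
v 4.466 -3.864 -0.006
v -0.757 0.576 2.013
v -0.138 0.299 2.399
v -0.825 -0.293 3.073
v -1.443 -0.016 2.687
v -0.227 0.612 2.584
v -0.913 0.019 3.258
v -0.436 0.916 2.638
v -1.123 0.323 3.312
v -0.719 1.142 2.549
v -1.406 0.549 3.223
v -1.011 1.239 2.337
v -1.697 0.646 3.011
v -1.245 1.184 2.051
v -1.931 0.591 2.725
v -1.366 0.99 1.756
v -2.053 0.397 2.43
v -1.348 0.701 1.52
v -2.035 0.108 2.194
v -1.195 0.383 1.397
v -1.881 -0.209 2.071
v -0.941 0.11 1.415
v -1.628 -0.483 2.089
v -0.645 -0.056 1.57
v -1.331 -0.649 2.244
v -0.375 -0.078 1.827
v -1.061 -0.67 2.501
v -0.192 0.051 2.126
v -0.878 -0.542 2.8
v -3.742 -1.186 -4.379
v -3.077 -1.073 -4.521
v -3.458 -1.234 -3.081
v -3.202 -0.77 -4.482
v -3.451 -0.562 -4.42
v -3.766 -0.497 -4.348
v -4.077 -0.59 -4.283
v -4.31 -0.819 -4.241
v -4.414 -1.132 -4.23
v -4.364 -1.458 -4.253
v -4.171 -1.721 -4.305
v -3.88 -1.862 -4.374
v -3.558 -1.847 -4.444
v -3.278 -1.681 -4.5
v -3.104 -1.402 -4.527
v -0.115 2.12 -3.72
v 0.481 1.515 -3.574
v -1.121 1.205 -3.406
v -0.525 0.6 -3.26
v -0.598 1.271 -2.724
v 0.024 1.836 -2.918
v -0.664 0.884 -4.062
v -0.042 1.449 -4.256
v 0.142 0.75 -3.786
v 0.183 0.99 -2.958
v -0.823 1.73 -4.022
v -0.782 1.97 -3.194
f 2 4 1
f 5 2 1
f 1 4 3
f 3 5 1
f 2 8 4
f 6 2 5
f 6 8 2
f 4 8 3
f 7 5 3
f 3 8 7
f 7 6 5
f 8 6 7
f 10 9 13
f 10 13 11
f 11 13 14
f 11 14 12
f 13 9 15
f 13 15 14
f 14 15 16
f 14 16 12
f 15 9 17
f 15 17 16
f 16 17 18
f 16 18 12
f 17 9 19
f 17 19 18
f 18 19 20
f 18 20 12
f 19 9 21
f 19 21 20
f 20 21 22
f 20 22 12
f 21 9 23
f 21 23 22
f 22 23 24
f 22 24 12
f 23 9 25
f 23 25 24
f 24 25 26
f 24 26 12
f 25 9 27
f 25 27 26
f 26 27 28
f 26 28 12
f 27 9 29
f 27 29 28
f 28 29 30
f 28 30 12
f 29 9 31
f 29 31 30
f 30 31 32
f 30 32 12
f 31 9 33
f 31 33 32
f 32 33 34
f 32 34 12
f 33 9 35
f 33 35 34
f 34 35 36
f 34 36 12
f 35 9 10
f 35 10 36
f 36 10 11
f 36 11 12
f 38 37 40
f 38 40 39
f 40 37 41
f 40 41 39
f 41 37 42
f 41 42 39
f 42 37 43
f 42 43 39
f 43 37 44
f 43 44 39
f 44 37 45
f 44 45 39
f 45 37 46
f 45 46 39
f 46 37 47
f 46 47 39
f 47 37 48
f 47 48 39
f 48 37 49
f 48 49 39
f 49 37 50
f 49 50 39
f 50 37 51
f 50 51 39
f 51 37 38
f 51 38 39
f 52 63 57
f 52 57 53
f 52 53 59
f 52 59 62
f 52 62 63
f 53 57 61
f 57 63 56
f 63 62 54
f 62 59 58
f 59 53 60
f 55 61 56
f 55 56 54
f 55 54 58
f 55 58 60
f 55 60 61
f 56 61 57
f 54 56 63
f 58 54 62
f 60 58 59
f 61 60 53



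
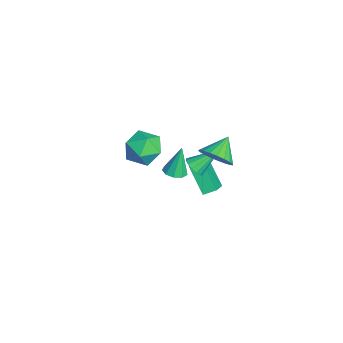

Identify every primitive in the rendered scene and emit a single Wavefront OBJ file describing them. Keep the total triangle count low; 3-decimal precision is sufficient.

v -1.137 -0.733 -1.365
v -0.504 -0.413 -1.358
v -1.363 -0.327 0.425
v -0.85 -0.093 -1.475
v -1.331 -0.073 -1.54
v -1.721 -0.362 -1.523
v -1.838 -0.824 -1.433
v -1.627 -1.244 -1.311
v -1.187 -1.425 -1.214
v -0.723 -1.283 -1.188
v -0.454 -0.883 -1.245
v 2.214 0.972 2.711
v 2.888 0.948 3.463
v 1.306 1.748 3.549
v 2.998 1.298 3.258
v 2.973 1.591 2.959
v 2.816 1.777 2.616
v 2.555 1.824 2.29
v 2.236 1.724 2.037
v 1.912 1.493 1.9
v 1.641 1.173 1.904
v 1.469 0.817 2.047
v 1.426 0.488 2.304
v 1.519 0.243 2.632
v 1.733 0.124 2.974
v 2.029 0.151 3.27
v 2.358 0.321 3.47
v 2.662 0.602 3.538
v -2.657 0.212 -2.403
v -2.641 0.969 -2.062
v -4.117 0.726 -3.47
v -4.101 1.482 -3.129
v -1.379 0.838 -3.851
v -1.363 1.594 -3.51
v -2.839 1.351 -4.918
v -2.823 2.108 -4.577
v 0.905 0.038 0.832
v 1.299 0.417 0.444
v 0.675 1.442 1.968
v 0.979 0.465 0.32
v 0.638 0.399 0.334
v 0.37 0.236 0.48
v 0.244 0.02 0.721
v 0.296 -0.191 0.992
v 0.511 -0.34 1.22
v 0.831 -0.388 1.343
v 1.171 -0.322 1.33
v 1.44 -0.159 1.183
v 1.565 0.057 0.943
v 1.514 0.268 0.672
v 0.149 -2.387 2.729
v 1.066 -1.785 2.332
v 1.314 -3.555 3.648
v 2.231 -2.953 3.251
v 1.511 -2.472 4.034
v 0.792 -1.75 3.466
v 1.588 -3.59 2.514
v 0.869 -2.868 1.946
v 1.956 -2.528 2.199
v 1.908 -1.837 3.138
v 0.472 -3.503 2.842
v 0.424 -2.812 3.781
f 2 1 4
f 2 4 3
f 4 1 5
f 4 5 3
f 5 1 6
f 5 6 3
f 6 1 7
f 6 7 3
f 7 1 8
f 7 8 3
f 8 1 9
f 8 9 3
f 9 1 10
f 9 10 3
f 10 1 11
f 10 11 3
f 11 1 2
f 11 2 3
f 13 12 15
f 13 15 14
f 15 12 16
f 15 16 14
f 16 12 17
f 16 17 14
f 17 12 18
f 17 18 14
f 18 12 19
f 18 19 14
f 19 12 20
f 19 20 14
f 20 12 21
f 20 21 14
f 21 12 22
f 21 22 14
f 22 12 23
f 22 23 14
f 23 12 24
f 23 24 14
f 24 12 25
f 24 25 14
f 25 12 26
f 25 26 14
f 26 12 27
f 26 27 14
f 27 12 28
f 27 28 14
f 28 12 13
f 28 13 14
f 30 32 29
f 33 30 29
f 29 32 31
f 31 33 29
f 30 36 32
f 34 30 33
f 34 36 30
f 32 36 31
f 35 33 31
f 31 36 35
f 35 34 33
f 36 34 35
f 38 37 40
f 38 40 39
f 40 37 41
f 40 41 39
f 41 37 42
f 41 42 39
f 42 37 43
f 42 43 39
f 43 37 44
f 43 44 39
f 44 37 45
f 44 45 39
f 45 37 46
f 45 46 39
f 46 37 47
f 46 47 39
f 47 37 48
f 47 48 39
f 48 37 49
f 48 49 39
f 49 37 50
f 49 50 39
f 50 37 38
f 50 38 39
f 51 62 56
f 51 56 52
f 51 52 58
f 51 58 61
f 51 61 62
f 52 56 60
f 56 62 55
f 62 61 53
f 61 58 57
f 58 52 59
f 54 60 55
f 54 55 53
f 54 53 57
f 54 57 59
f 54 59 60
f 55 60 56
f 53 55 62
f 57 53 61
f 59 57 58
f 60 59 52



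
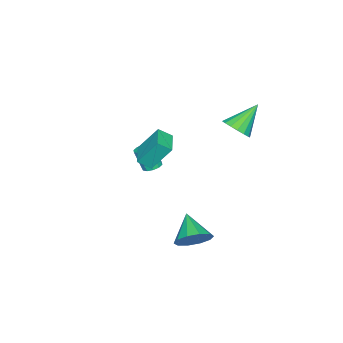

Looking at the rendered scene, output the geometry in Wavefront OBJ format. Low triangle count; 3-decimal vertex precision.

v 0.257 -0.622 -0.308
v 0.663 -0.317 -0.198
v 0.709 -0.792 0.957
v 0.303 -1.098 0.848
v 0.395 -0.157 -0.122
v 0.441 -0.632 1.034
v 0.074 -0.175 -0.116
v 0.12 -0.65 1.039
v -0.177 -0.364 -0.184
v -0.131 -0.839 0.971
v -0.262 -0.651 -0.299
v -0.216 -1.126 0.857
v -0.149 -0.928 -0.417
v -0.103 -1.403 0.738
v 0.119 -1.088 -0.494
v 0.165 -1.563 0.662
v 0.44 -1.07 -0.499
v 0.486 -1.545 0.656
v 0.691 -0.881 -0.431
v 0.737 -1.356 0.724
v 0.776 -0.594 -0.317
v 0.822 -1.069 0.839
v -1.068 3.198 3.021
v -0.638 3.866 3.18
v -2.272 3.682 4.239
v -0.88 3.976 2.897
v -1.165 3.907 2.643
v -1.427 3.676 2.475
v -1.607 3.335 2.433
v -1.663 2.963 2.525
v -1.583 2.645 2.731
v -1.385 2.453 3.004
v -1.114 2.432 3.28
v -0.833 2.586 3.497
v -0.605 2.88 3.606
v -0.483 3.247 3.58
v -0.495 3.603 3.426
v 3.528 0.715 3.577
v 3.127 1.556 4.903
v 3.164 1.262 3.121
v 2.763 2.102 4.446
v 4.597 1.358 3.494
v 4.196 2.198 4.819
v 4.233 1.904 3.037
v 3.832 2.745 4.363
v 3.005 3.405 -2.186
v 3.627 2.699 -2.32
v 2.095 2.435 -1.314
v 3.784 2.989 -1.834
v 3.643 3.438 -1.483
v 3.259 3.874 -1.399
v 2.777 4.13 -1.617
v 2.383 4.11 -2.051
v 2.227 3.82 -2.537
v 2.367 3.372 -2.889
v 2.752 2.936 -2.972
v 3.233 2.679 -2.755
f 2 1 5
f 2 5 3
f 3 5 6
f 3 6 4
f 5 1 7
f 5 7 6
f 6 7 8
f 6 8 4
f 7 1 9
f 7 9 8
f 8 9 10
f 8 10 4
f 9 1 11
f 9 11 10
f 10 11 12
f 10 12 4
f 11 1 13
f 11 13 12
f 12 13 14
f 12 14 4
f 13 1 15
f 13 15 14
f 14 15 16
f 14 16 4
f 15 1 17
f 15 17 16
f 16 17 18
f 16 18 4
f 17 1 19
f 17 19 18
f 18 19 20
f 18 20 4
f 19 1 21
f 19 21 20
f 20 21 22
f 20 22 4
f 21 1 2
f 21 2 22
f 22 2 3
f 22 3 4
f 24 23 26
f 24 26 25
f 26 23 27
f 26 27 25
f 27 23 28
f 27 28 25
f 28 23 29
f 28 29 25
f 29 23 30
f 29 30 25
f 30 23 31
f 30 31 25
f 31 23 32
f 31 32 25
f 32 23 33
f 32 33 25
f 33 23 34
f 33 34 25
f 34 23 35
f 34 35 25
f 35 23 36
f 35 36 25
f 36 23 37
f 36 37 25
f 37 23 24
f 37 24 25
f 39 41 38
f 42 39 38
f 38 41 40
f 40 42 38
f 39 45 41
f 43 39 42
f 43 45 39
f 41 45 40
f 44 42 40
f 40 45 44
f 44 43 42
f 45 43 44
f 47 46 49
f 47 49 48
f 49 46 50
f 49 50 48
f 50 46 51
f 50 51 48
f 51 46 52
f 51 52 48
f 52 46 53
f 52 53 48
f 53 46 54
f 53 54 48
f 54 46 55
f 54 55 48
f 55 46 56
f 55 56 48
f 56 46 57
f 56 57 48
f 57 46 47
f 57 47 48



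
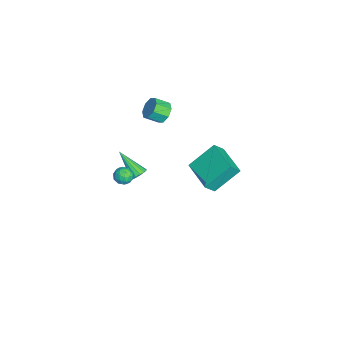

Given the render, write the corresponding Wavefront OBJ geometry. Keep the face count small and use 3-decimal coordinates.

v 2.104 -4.022 0.603
v 2.492 -3.528 0.545
v 2.688 -4.392 1.355
v 3.076 -3.898 1.297
v 2.493 -3.817 1.524
v 2.132 -3.588 1.06
v 3.048 -4.332 0.84
v 2.687 -4.103 0.376
v 3.075 -3.719 0.692
v 2.732 -3.401 1.115
v 2.448 -4.519 0.785
v 2.105 -4.201 1.208
v 2.247 -3.743 0.508
v 2.933 -4.177 1.392
v 2.591 -4.13 1.526
v 2.818 -3.839 1.491
v 2.035 -3.778 0.811
v 2.263 -3.488 0.777
v 2.264 -3.657 1.352
v 2.917 -4.432 1.123
v 3.145 -4.142 1.089
v 2.362 -4.081 0.409
v 2.589 -3.79 0.374
v 2.916 -4.263 0.548
v 2.817 -3.565 0.56
v 3.161 -3.782 1.002
v 3.144 -4.037 0.733
v 2.932 -3.903 0.46
v 2.616 -3.377 0.809
v 2.959 -3.595 1.251
v 2.616 -3.547 1.384
v 2.404 -3.413 1.111
v 2.959 -3.49 0.895
v 2.221 -4.325 0.649
v 2.564 -4.543 1.091
v 2.776 -4.507 0.789
v 2.564 -4.373 0.516
v 2.019 -4.138 0.898
v 2.363 -4.355 1.34
v 2.248 -4.017 1.44
v 2.036 -3.883 1.167
v 2.221 -4.43 1.005
v 3.009 0.301 2.038
v 2.424 1.725 3.345
v 4.799 1.197 1.862
v 4.214 2.621 3.17
v 3.366 -0.261 2.81
v 2.781 1.163 4.118
v 5.156 0.635 2.635
v 4.571 2.059 3.942
v -2.545 -3.22 -4.54
v -2.068 -3.565 -4.496
v -3.535 -4.42 -3.22
v -2.033 -3.354 -4.278
v -2.136 -3.107 -4.13
v -2.347 -2.891 -4.092
v -2.612 -2.762 -4.174
v -2.859 -2.756 -4.354
v -3.021 -2.875 -4.583
v -3.056 -3.086 -4.801
v -2.954 -3.333 -4.949
v -2.743 -3.549 -4.988
v -2.478 -3.678 -4.906
v -2.231 -3.684 -4.726
v -0.716 -1.643 3.595
v -0.358 -1.983 3.03
v -0.267 -2.836 3.599
v -0.624 -2.497 4.165
v 0.001 -1.708 3.383
v 0.092 -2.561 3.953
v -0.06 -1.395 3.861
v 0.032 -2.248 4.431
v -0.505 -1.228 4.183
v -0.413 -2.081 4.753
v -1.073 -1.304 4.161
v -0.982 -2.157 4.73
v -1.432 -1.579 3.807
v -1.341 -2.432 4.377
v -1.372 -1.892 3.329
v -1.28 -2.745 3.899
v -0.927 -2.059 3.007
v -0.835 -2.912 3.577
f 1 38 17
f 38 12 41
f 17 41 6
f 38 41 17
f 1 17 13
f 17 6 18
f 13 18 2
f 17 18 13
f 1 13 22
f 13 2 23
f 22 23 8
f 13 23 22
f 1 22 34
f 22 8 37
f 34 37 11
f 22 37 34
f 1 34 38
f 34 11 42
f 38 42 12
f 34 42 38
f 2 18 29
f 18 6 32
f 29 32 10
f 18 32 29
f 6 41 19
f 41 12 40
f 19 40 5
f 41 40 19
f 12 42 39
f 42 11 35
f 39 35 3
f 42 35 39
f 11 37 36
f 37 8 24
f 36 24 7
f 37 24 36
f 8 23 28
f 23 2 25
f 28 25 9
f 23 25 28
f 4 30 16
f 30 10 31
f 16 31 5
f 30 31 16
f 4 16 14
f 16 5 15
f 14 15 3
f 16 15 14
f 4 14 21
f 14 3 20
f 21 20 7
f 14 20 21
f 4 21 26
f 21 7 27
f 26 27 9
f 21 27 26
f 4 26 30
f 26 9 33
f 30 33 10
f 26 33 30
f 5 31 19
f 31 10 32
f 19 32 6
f 31 32 19
f 3 15 39
f 15 5 40
f 39 40 12
f 15 40 39
f 7 20 36
f 20 3 35
f 36 35 11
f 20 35 36
f 9 27 28
f 27 7 24
f 28 24 8
f 27 24 28
f 10 33 29
f 33 9 25
f 29 25 2
f 33 25 29
f 44 46 43
f 47 44 43
f 43 46 45
f 45 47 43
f 44 50 46
f 48 44 47
f 48 50 44
f 46 50 45
f 49 47 45
f 45 50 49
f 49 48 47
f 50 48 49
f 52 51 54
f 52 54 53
f 54 51 55
f 54 55 53
f 55 51 56
f 55 56 53
f 56 51 57
f 56 57 53
f 57 51 58
f 57 58 53
f 58 51 59
f 58 59 53
f 59 51 60
f 59 60 53
f 60 51 61
f 60 61 53
f 61 51 62
f 61 62 53
f 62 51 63
f 62 63 53
f 63 51 64
f 63 64 53
f 64 51 52
f 64 52 53
f 66 65 69
f 66 69 67
f 67 69 70
f 67 70 68
f 69 65 71
f 69 71 70
f 70 71 72
f 70 72 68
f 71 65 73
f 71 73 72
f 72 73 74
f 72 74 68
f 73 65 75
f 73 75 74
f 74 75 76
f 74 76 68
f 75 65 77
f 75 77 76
f 76 77 78
f 76 78 68
f 77 65 79
f 77 79 78
f 78 79 80
f 78 80 68
f 79 65 81
f 79 81 80
f 80 81 82
f 80 82 68
f 81 65 66
f 81 66 82
f 82 66 67
f 82 67 68



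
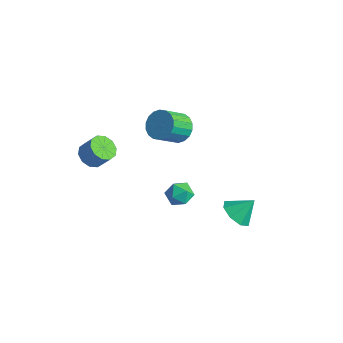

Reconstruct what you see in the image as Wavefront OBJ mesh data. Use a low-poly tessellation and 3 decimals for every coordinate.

v -2.917 2.852 -1.218
v -2.132 2.523 -1.511
v -2.258 1.319 -0.494
v -3.043 1.648 -0.202
v -2.021 2.764 -1.211
v -2.147 1.561 -0.195
v -2.088 3.023 -0.913
v -2.214 1.82 0.104
v -2.319 3.248 -0.675
v -2.445 2.045 0.341
v -2.668 3.394 -0.545
v -2.794 2.191 0.472
v -3.067 3.433 -0.548
v -3.193 2.23 0.468
v -3.436 3.357 -0.684
v -3.562 2.154 0.332
v -3.702 3.181 -0.926
v -3.828 1.977 0.091
v -3.813 2.939 -1.225
v -3.939 1.736 -0.209
v -3.746 2.68 -1.524
v -3.872 1.477 -0.507
v -3.515 2.455 -1.761
v -3.641 1.252 -0.745
v -3.166 2.309 -1.892
v -3.292 1.106 -0.875
v -2.767 2.27 -1.888
v -2.893 1.067 -0.872
v -2.398 2.346 -1.752
v -2.524 1.143 -0.736
v -2.813 -3.129 0.799
v -2.181 -3.291 0.408
v -1.576 -3.012 1.271
v -2.207 -2.851 1.661
v -2.285 -2.839 0.335
v -1.68 -2.56 1.197
v -2.591 -2.498 0.439
v -1.985 -2.219 1.301
v -2.981 -2.398 0.68
v -2.376 -2.119 1.543
v -3.307 -2.577 0.967
v -2.702 -2.298 1.83
v -3.444 -2.968 1.189
v -2.839 -2.689 2.052
v -3.34 -3.42 1.263
v -2.735 -3.141 2.125
v -3.035 -3.761 1.159
v -2.429 -3.482 2.021
v -2.644 -3.861 0.917
v -2.039 -3.582 1.78
v -2.318 -3.682 0.63
v -1.713 -3.403 1.493
v 2.951 1.111 -2.758
v 3.711 0.61 -2.75
v 3.429 1.849 -1.842
v 3.747 1.142 -3.198
v 3.317 1.656 -3.388
v 2.673 1.85 -3.209
v 2.192 1.612 -2.766
v 2.155 1.08 -2.318
v 2.585 0.566 -2.128
v 3.23 0.371 -2.307
v 2.93 -3.141 2.831
v 3.511 -2.825 3.13
v 3.629 -3.915 2.29
v 4.21 -3.599 2.589
v 3.744 -3.969 3.004
v 3.313 -3.491 3.339
v 3.827 -3.249 2.081
v 3.396 -2.771 2.416
v 4.066 -2.892 2.666
v 4.014 -3.337 3.237
v 3.126 -3.403 2.183
v 3.074 -3.848 2.754
f 2 1 5
f 2 5 3
f 3 5 6
f 3 6 4
f 5 1 7
f 5 7 6
f 6 7 8
f 6 8 4
f 7 1 9
f 7 9 8
f 8 9 10
f 8 10 4
f 9 1 11
f 9 11 10
f 10 11 12
f 10 12 4
f 11 1 13
f 11 13 12
f 12 13 14
f 12 14 4
f 13 1 15
f 13 15 14
f 14 15 16
f 14 16 4
f 15 1 17
f 15 17 16
f 16 17 18
f 16 18 4
f 17 1 19
f 17 19 18
f 18 19 20
f 18 20 4
f 19 1 21
f 19 21 20
f 20 21 22
f 20 22 4
f 21 1 23
f 21 23 22
f 22 23 24
f 22 24 4
f 23 1 25
f 23 25 24
f 24 25 26
f 24 26 4
f 25 1 27
f 25 27 26
f 26 27 28
f 26 28 4
f 27 1 29
f 27 29 28
f 28 29 30
f 28 30 4
f 29 1 2
f 29 2 30
f 30 2 3
f 30 3 4
f 32 31 35
f 32 35 33
f 33 35 36
f 33 36 34
f 35 31 37
f 35 37 36
f 36 37 38
f 36 38 34
f 37 31 39
f 37 39 38
f 38 39 40
f 38 40 34
f 39 31 41
f 39 41 40
f 40 41 42
f 40 42 34
f 41 31 43
f 41 43 42
f 42 43 44
f 42 44 34
f 43 31 45
f 43 45 44
f 44 45 46
f 44 46 34
f 45 31 47
f 45 47 46
f 46 47 48
f 46 48 34
f 47 31 49
f 47 49 48
f 48 49 50
f 48 50 34
f 49 31 51
f 49 51 50
f 50 51 52
f 50 52 34
f 51 31 32
f 51 32 52
f 52 32 33
f 52 33 34
f 54 53 56
f 54 56 55
f 56 53 57
f 56 57 55
f 57 53 58
f 57 58 55
f 58 53 59
f 58 59 55
f 59 53 60
f 59 60 55
f 60 53 61
f 60 61 55
f 61 53 62
f 61 62 55
f 62 53 54
f 62 54 55
f 63 74 68
f 63 68 64
f 63 64 70
f 63 70 73
f 63 73 74
f 64 68 72
f 68 74 67
f 74 73 65
f 73 70 69
f 70 64 71
f 66 72 67
f 66 67 65
f 66 65 69
f 66 69 71
f 66 71 72
f 67 72 68
f 65 67 74
f 69 65 73
f 71 69 70
f 72 71 64



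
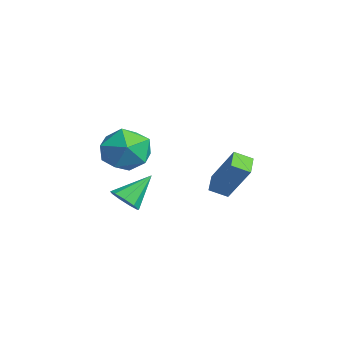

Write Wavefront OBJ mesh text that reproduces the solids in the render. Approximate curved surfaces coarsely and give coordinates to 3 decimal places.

v 0.918 -1.612 0.124
v 1.543 -1.788 0.5
v 0.582 -0.388 1.256
v 1.646 -1.432 0.146
v 1.408 -1.16 -0.219
v 0.942 -1.099 -0.423
v 0.464 -1.278 -0.371
v 0.198 -1.614 -0.087
v 0.27 -1.948 0.295
v 0.645 -2.125 0.598
v 1.147 -2.062 0.679
v 1.403 1.747 0.502
v 0.521 2.16 0.867
v 1.598 2.511 0.111
v 0.716 2.923 0.476
v 2.384 2.357 2.184
v 1.502 2.769 2.549
v 2.579 3.12 1.793
v 1.697 3.533 2.158
v 2.465 -0.971 3.264
v 3.534 -1.489 3.228
v 1.726 -2.551 4.072
v 2.795 -3.069 4.036
v 2.602 -2.156 4.771
v 3.059 -1.18 4.272
v 2.201 -2.86 3.028
v 2.658 -1.884 2.529
v 3.37 -2.657 3.081
v 3.618 -2.222 4.159
v 1.642 -1.818 3.141
v 1.89 -1.383 4.219
f 2 1 4
f 2 4 3
f 4 1 5
f 4 5 3
f 5 1 6
f 5 6 3
f 6 1 7
f 6 7 3
f 7 1 8
f 7 8 3
f 8 1 9
f 8 9 3
f 9 1 10
f 9 10 3
f 10 1 11
f 10 11 3
f 11 1 2
f 11 2 3
f 13 15 12
f 16 13 12
f 12 15 14
f 14 16 12
f 13 19 15
f 17 13 16
f 17 19 13
f 15 19 14
f 18 16 14
f 14 19 18
f 18 17 16
f 19 17 18
f 20 31 25
f 20 25 21
f 20 21 27
f 20 27 30
f 20 30 31
f 21 25 29
f 25 31 24
f 31 30 22
f 30 27 26
f 27 21 28
f 23 29 24
f 23 24 22
f 23 22 26
f 23 26 28
f 23 28 29
f 24 29 25
f 22 24 31
f 26 22 30
f 28 26 27
f 29 28 21



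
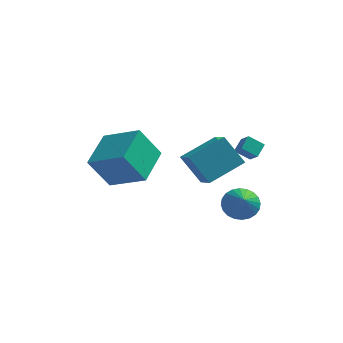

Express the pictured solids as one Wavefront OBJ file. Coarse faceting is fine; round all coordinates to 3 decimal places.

v 0.618 -3.211 2.361
v 1.254 -4.247 3.014
v -0.423 -2.963 3.771
v 0.214 -3.998 4.424
v 1.986 -1.882 3.136
v 2.623 -2.917 3.789
v 0.946 -1.633 4.546
v 1.582 -2.669 5.199
v 2.186 0.707 1.861
v 1.422 0.576 2.41
v 2.39 1.42 2.316
v 1.626 1.289 2.865
v 2.634 0.251 2.375
v 1.87 0.12 2.924
v 2.838 0.964 2.83
v 2.074 0.833 3.379
v 2.203 -1.605 0.122
v 3.096 -1.312 0.12
v 2.537 -2.615 1.078
v 2.954 -1.106 0.388
v 2.697 -0.975 0.615
v 2.365 -0.941 0.768
v 2.009 -1.008 0.822
v 1.682 -1.165 0.769
v 1.434 -1.39 0.618
v 1.304 -1.647 0.392
v 1.31 -1.898 0.124
v 1.453 -2.104 -0.144
v 1.709 -2.234 -0.371
v 2.041 -2.269 -0.523
v 2.398 -2.202 -0.577
v 2.725 -2.045 -0.525
v 2.972 -1.82 -0.374
v 3.103 -1.563 -0.147
v -2.457 -5.46 4.914
v -2.22 -3.432 5.587
v -4.3 -4.948 4.023
v -4.063 -2.92 4.696
v -1.537 -5.02 3.264
v -1.3 -2.992 3.937
v -3.38 -4.508 2.373
v -3.143 -2.48 3.046
v -4.013 0.593 1.49
v -2.881 0.449 1.888
v -4.519 -1.109 2.312
v -3.387 -1.253 2.71
v -4.087 -0.388 3.181
v -3.774 0.664 2.673
v -3.626 -1.324 1.527
v -3.313 -0.272 1.019
v -2.641 -0.736 1.91
v -2.926 -0.158 2.933
v -4.474 -0.502 1.267
v -4.759 0.076 2.29
f 2 4 1
f 5 2 1
f 1 4 3
f 3 5 1
f 2 8 4
f 6 2 5
f 6 8 2
f 4 8 3
f 7 5 3
f 3 8 7
f 7 6 5
f 8 6 7
f 10 12 9
f 13 10 9
f 9 12 11
f 11 13 9
f 10 16 12
f 14 10 13
f 14 16 10
f 12 16 11
f 15 13 11
f 11 16 15
f 15 14 13
f 16 14 15
f 18 17 20
f 18 20 19
f 20 17 21
f 20 21 19
f 21 17 22
f 21 22 19
f 22 17 23
f 22 23 19
f 23 17 24
f 23 24 19
f 24 17 25
f 24 25 19
f 25 17 26
f 25 26 19
f 26 17 27
f 26 27 19
f 27 17 28
f 27 28 19
f 28 17 29
f 28 29 19
f 29 17 30
f 29 30 19
f 30 17 31
f 30 31 19
f 31 17 32
f 31 32 19
f 32 17 33
f 32 33 19
f 33 17 34
f 33 34 19
f 34 17 18
f 34 18 19
f 36 38 35
f 39 36 35
f 35 38 37
f 37 39 35
f 36 42 38
f 40 36 39
f 40 42 36
f 38 42 37
f 41 39 37
f 37 42 41
f 41 40 39
f 42 40 41
f 43 54 48
f 43 48 44
f 43 44 50
f 43 50 53
f 43 53 54
f 44 48 52
f 48 54 47
f 54 53 45
f 53 50 49
f 50 44 51
f 46 52 47
f 46 47 45
f 46 45 49
f 46 49 51
f 46 51 52
f 47 52 48
f 45 47 54
f 49 45 53
f 51 49 50
f 52 51 44



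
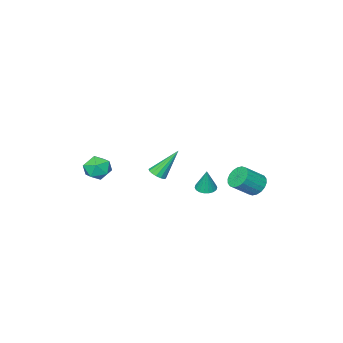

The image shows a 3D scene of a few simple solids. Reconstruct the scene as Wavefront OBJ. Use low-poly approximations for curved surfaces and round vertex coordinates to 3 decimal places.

v 3.02 -0.855 1.233
v 3.784 -0.334 1.375
v 3.776 -2.086 1.685
v 4.54 -1.565 1.827
v 3.795 -1.463 2.383
v 3.327 -0.702 2.104
v 4.233 -1.718 0.956
v 3.765 -0.957 0.677
v 4.534 -0.867 1.204
v 4.263 -0.709 2.086
v 3.297 -1.711 0.974
v 3.026 -1.553 1.856
v -3.174 0.202 -1.896
v -2.665 0.591 -2.052
v -2.946 0.518 -0.364
v -2.892 0.777 -2.056
v -3.176 0.849 -2.029
v -3.459 0.792 -1.975
v -3.686 0.619 -1.905
v -3.811 0.364 -1.834
v -3.811 0.076 -1.775
v -3.684 -0.187 -1.739
v -3.456 -0.372 -1.735
v -3.173 -0.444 -1.763
v -2.89 -0.388 -1.816
v -2.663 -0.215 -1.886
v -2.537 0.041 -1.957
v -2.538 0.329 -2.017
v -4.469 3.117 -0.985
v -3.937 3.344 -1.566
v -2.758 3.011 -0.616
v -3.291 2.783 -0.035
v -3.996 3.655 -1.383
v -2.817 3.321 -0.434
v -4.149 3.859 -1.122
v -2.97 3.525 -0.172
v -4.365 3.916 -0.834
v -3.186 3.582 0.116
v -4.602 3.815 -0.575
v -3.423 3.481 0.374
v -4.812 3.575 -0.398
v -3.634 3.242 0.552
v -4.955 3.245 -0.337
v -3.776 2.911 0.613
v -5.002 2.889 -0.404
v -3.823 2.556 0.546
v -4.943 2.579 -0.586
v -3.764 2.245 0.363
v -4.79 2.375 -0.848
v -3.611 2.041 0.102
v -4.574 2.318 -1.136
v -3.395 1.984 -0.186
v -4.337 2.419 -1.394
v -3.158 2.085 -0.445
v -4.126 2.658 -1.572
v -2.948 2.325 -0.622
v -3.984 2.989 -1.633
v -2.805 2.655 -0.683
v 3.107 3.188 2.545
v 3.518 3.565 2.662
v 2.093 3.772 4.215
v 3.326 3.712 2.494
v 3.075 3.718 2.339
v 2.832 3.583 2.239
v 2.663 3.342 2.222
v 2.614 3.059 2.29
v 2.696 2.811 2.427
v 2.889 2.664 2.595
v 3.14 2.657 2.75
v 3.382 2.793 2.85
v 3.551 3.034 2.868
v 3.601 3.317 2.799
f 1 12 6
f 1 6 2
f 1 2 8
f 1 8 11
f 1 11 12
f 2 6 10
f 6 12 5
f 12 11 3
f 11 8 7
f 8 2 9
f 4 10 5
f 4 5 3
f 4 3 7
f 4 7 9
f 4 9 10
f 5 10 6
f 3 5 12
f 7 3 11
f 9 7 8
f 10 9 2
f 14 13 16
f 14 16 15
f 16 13 17
f 16 17 15
f 17 13 18
f 17 18 15
f 18 13 19
f 18 19 15
f 19 13 20
f 19 20 15
f 20 13 21
f 20 21 15
f 21 13 22
f 21 22 15
f 22 13 23
f 22 23 15
f 23 13 24
f 23 24 15
f 24 13 25
f 24 25 15
f 25 13 26
f 25 26 15
f 26 13 27
f 26 27 15
f 27 13 28
f 27 28 15
f 28 13 14
f 28 14 15
f 30 29 33
f 30 33 31
f 31 33 34
f 31 34 32
f 33 29 35
f 33 35 34
f 34 35 36
f 34 36 32
f 35 29 37
f 35 37 36
f 36 37 38
f 36 38 32
f 37 29 39
f 37 39 38
f 38 39 40
f 38 40 32
f 39 29 41
f 39 41 40
f 40 41 42
f 40 42 32
f 41 29 43
f 41 43 42
f 42 43 44
f 42 44 32
f 43 29 45
f 43 45 44
f 44 45 46
f 44 46 32
f 45 29 47
f 45 47 46
f 46 47 48
f 46 48 32
f 47 29 49
f 47 49 48
f 48 49 50
f 48 50 32
f 49 29 51
f 49 51 50
f 50 51 52
f 50 52 32
f 51 29 53
f 51 53 52
f 52 53 54
f 52 54 32
f 53 29 55
f 53 55 54
f 54 55 56
f 54 56 32
f 55 29 57
f 55 57 56
f 56 57 58
f 56 58 32
f 57 29 30
f 57 30 58
f 58 30 31
f 58 31 32
f 60 59 62
f 60 62 61
f 62 59 63
f 62 63 61
f 63 59 64
f 63 64 61
f 64 59 65
f 64 65 61
f 65 59 66
f 65 66 61
f 66 59 67
f 66 67 61
f 67 59 68
f 67 68 61
f 68 59 69
f 68 69 61
f 69 59 70
f 69 70 61
f 70 59 71
f 70 71 61
f 71 59 72
f 71 72 61
f 72 59 60
f 72 60 61



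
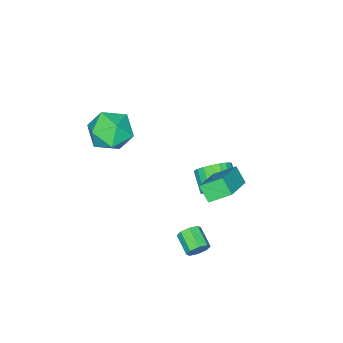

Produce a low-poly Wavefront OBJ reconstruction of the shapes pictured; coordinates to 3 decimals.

v -2.88 1.998 -1.052
v -3.002 1.338 -0.351
v -1.187 2.581 -0.208
v -1.308 1.922 0.493
v -2.252 1.158 -1.733
v -2.373 0.499 -1.032
v -0.558 1.742 -0.889
v -0.68 1.082 -0.188
v -0.659 -3.236 2.364
v -0.156 -2.377 1.678
v 0.616 -4.543 1.662
v 1.119 -3.684 0.976
v 1.244 -3.649 2.178
v 0.456 -2.841 2.612
v 0.004 -4.079 0.728
v -0.784 -3.271 1.162
v 0.254 -2.898 0.667
v 1.021 -2.632 1.563
v -0.561 -4.288 1.777
v 0.206 -4.022 2.673
v 1.393 2.827 -2.181
v 1.638 2.522 -2.609
v 1.213 1.588 -2.187
v 0.967 1.893 -1.759
v 1.903 2.562 -2.255
v 1.477 1.627 -1.833
v 1.869 2.756 -1.857
v 1.443 1.822 -1.436
v 1.556 2.993 -1.649
v 1.13 2.058 -1.228
v 1.147 3.132 -1.753
v 0.722 2.198 -1.331
v 0.883 3.093 -2.107
v 0.457 2.158 -1.685
v 0.917 2.898 -2.504
v 0.491 1.964 -2.083
v 1.23 2.662 -2.712
v 0.804 1.727 -2.291
v -2.85 0.494 -2.59
v -2.23 -0.123 -2.876
v -2.771 -0.991 -2.175
v -3.39 -0.374 -1.89
v -2.06 0.022 -2.566
v -2.601 -0.846 -1.865
v -2.027 0.249 -2.259
v -2.568 -0.619 -1.558
v -2.136 0.518 -2.01
v -2.677 -0.35 -1.309
v -2.369 0.783 -1.861
v -2.909 -0.085 -1.16
v -2.684 0.998 -1.839
v -3.225 0.13 -1.138
v -3.028 1.126 -1.946
v -3.569 0.257 -1.245
v -3.342 1.144 -2.165
v -3.883 0.276 -1.464
v -3.57 1.051 -2.457
v -4.111 0.182 -1.756
v -3.674 0.861 -2.772
v -4.214 -0.008 -2.072
v -3.635 0.607 -3.056
v -4.176 -0.261 -2.356
v -3.46 0.334 -3.26
v -4.001 -0.534 -2.559
v -3.18 0.089 -3.347
v -3.721 -0.779 -2.647
v -2.843 -0.086 -3.304
v -3.384 -0.955 -2.603
v -2.507 -0.161 -3.138
v -3.047 -1.029 -2.437
f 2 4 1
f 5 2 1
f 1 4 3
f 3 5 1
f 2 8 4
f 6 2 5
f 6 8 2
f 4 8 3
f 7 5 3
f 3 8 7
f 7 6 5
f 8 6 7
f 9 20 14
f 9 14 10
f 9 10 16
f 9 16 19
f 9 19 20
f 10 14 18
f 14 20 13
f 20 19 11
f 19 16 15
f 16 10 17
f 12 18 13
f 12 13 11
f 12 11 15
f 12 15 17
f 12 17 18
f 13 18 14
f 11 13 20
f 15 11 19
f 17 15 16
f 18 17 10
f 22 21 25
f 22 25 23
f 23 25 26
f 23 26 24
f 25 21 27
f 25 27 26
f 26 27 28
f 26 28 24
f 27 21 29
f 27 29 28
f 28 29 30
f 28 30 24
f 29 21 31
f 29 31 30
f 30 31 32
f 30 32 24
f 31 21 33
f 31 33 32
f 32 33 34
f 32 34 24
f 33 21 35
f 33 35 34
f 34 35 36
f 34 36 24
f 35 21 37
f 35 37 36
f 36 37 38
f 36 38 24
f 37 21 22
f 37 22 38
f 38 22 23
f 38 23 24
f 40 39 43
f 40 43 41
f 41 43 44
f 41 44 42
f 43 39 45
f 43 45 44
f 44 45 46
f 44 46 42
f 45 39 47
f 45 47 46
f 46 47 48
f 46 48 42
f 47 39 49
f 47 49 48
f 48 49 50
f 48 50 42
f 49 39 51
f 49 51 50
f 50 51 52
f 50 52 42
f 51 39 53
f 51 53 52
f 52 53 54
f 52 54 42
f 53 39 55
f 53 55 54
f 54 55 56
f 54 56 42
f 55 39 57
f 55 57 56
f 56 57 58
f 56 58 42
f 57 39 59
f 57 59 58
f 58 59 60
f 58 60 42
f 59 39 61
f 59 61 60
f 60 61 62
f 60 62 42
f 61 39 63
f 61 63 62
f 62 63 64
f 62 64 42
f 63 39 65
f 63 65 64
f 64 65 66
f 64 66 42
f 65 39 67
f 65 67 66
f 66 67 68
f 66 68 42
f 67 39 69
f 67 69 68
f 68 69 70
f 68 70 42
f 69 39 40
f 69 40 70
f 70 40 41
f 70 41 42



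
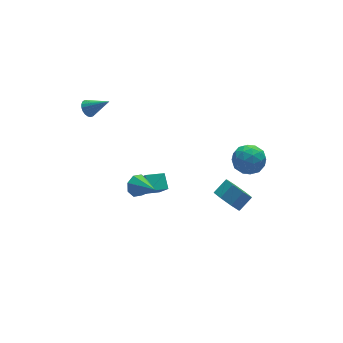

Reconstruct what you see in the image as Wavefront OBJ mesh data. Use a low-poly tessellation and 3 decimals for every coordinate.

v -3.887 3.59 2.836
v -3.628 3.378 2.399
v -3.013 2.83 3.724
v -3.505 3.567 2.44
v -3.449 3.76 2.55
v -3.468 3.923 2.708
v -3.559 4.029 2.889
v -3.708 4.059 3.061
v -3.887 4.008 3.193
v -4.066 3.885 3.264
v -4.214 3.711 3.261
v -4.306 3.516 3.184
v -4.325 3.334 3.047
v -4.268 3.196 2.873
v -4.146 3.126 2.693
v -3.978 3.137 2.538
v -3.795 3.226 2.434
v 0.888 -3.372 2.326
v 1.425 -3.077 3.046
v 1.735 -4.643 2.214
v 2.272 -4.348 2.934
v 1.375 -4.607 3.088
v 0.852 -3.822 3.157
v 2.308 -3.898 2.103
v 1.785 -3.113 2.172
v 2.303 -3.402 2.909
v 1.727 -3.84 3.518
v 1.433 -3.88 1.742
v 0.857 -4.318 2.351
v 1.082 -3.113 2.696
v 2.078 -4.607 2.564
v 1.551 -4.759 2.655
v 1.867 -4.586 3.078
v 0.745 -3.551 2.761
v 1.061 -3.378 3.185
v 1.032 -4.277 3.209
v 2.099 -4.342 2.075
v 2.415 -4.169 2.499
v 1.293 -3.134 2.182
v 1.609 -2.961 2.605
v 2.128 -3.443 2.051
v 1.914 -3.131 3.038
v 2.412 -3.878 2.973
v 2.433 -3.613 2.484
v 2.125 -3.152 2.524
v 1.575 -3.388 3.397
v 2.073 -4.135 3.331
v 1.546 -4.288 3.421
v 1.238 -3.826 3.462
v 2.091 -3.579 3.316
v 1.087 -3.585 1.929
v 1.585 -4.332 1.863
v 1.922 -3.894 1.798
v 1.614 -3.432 1.839
v 0.748 -3.842 2.287
v 1.246 -4.589 2.222
v 1.035 -4.568 2.736
v 0.727 -4.107 2.776
v 1.069 -4.141 1.944
v -3.208 -1.045 -0.753
v -2.951 -1.552 -0.069
v -3.013 -0.248 -0.235
v -2.756 -0.755 0.449
v -2.104 -1.045 -1.169
v -1.847 -1.552 -0.485
v -1.909 -0.248 -0.651
v -1.652 -0.755 0.033
v 1.637 -1.624 -3.478
v 2.156 -2.139 -4.07
v 3.001 -1.95 -3.494
v 2.483 -1.436 -2.902
v 2.13 -1.445 -4.259
v 2.975 -1.257 -3.682
v 1.815 -0.856 -3.99
v 2.66 -0.668 -3.414
v 1.397 -0.717 -3.422
v 2.242 -0.529 -2.846
v 1.119 -1.11 -2.886
v 1.964 -0.921 -2.31
v 1.145 -1.803 -2.698
v 1.99 -1.615 -2.121
v 1.46 -2.392 -2.966
v 2.305 -2.204 -2.39
v 1.878 -2.531 -3.534
v 2.723 -2.343 -2.958
v -3.852 -2.013 1.351
v -3.447 -1.663 1.771
v -3.488 -3.267 2.049
v -3.934 -1.703 1.951
v -4.372 -1.925 1.78
v -4.506 -2.199 1.358
v -4.256 -2.363 0.932
v -3.769 -2.323 0.752
v -3.331 -2.101 0.923
v -3.198 -1.827 1.345
f 2 1 4
f 2 4 3
f 4 1 5
f 4 5 3
f 5 1 6
f 5 6 3
f 6 1 7
f 6 7 3
f 7 1 8
f 7 8 3
f 8 1 9
f 8 9 3
f 9 1 10
f 9 10 3
f 10 1 11
f 10 11 3
f 11 1 12
f 11 12 3
f 12 1 13
f 12 13 3
f 13 1 14
f 13 14 3
f 14 1 15
f 14 15 3
f 15 1 16
f 15 16 3
f 16 1 17
f 16 17 3
f 17 1 2
f 17 2 3
f 18 55 34
f 55 29 58
f 34 58 23
f 55 58 34
f 18 34 30
f 34 23 35
f 30 35 19
f 34 35 30
f 18 30 39
f 30 19 40
f 39 40 25
f 30 40 39
f 18 39 51
f 39 25 54
f 51 54 28
f 39 54 51
f 18 51 55
f 51 28 59
f 55 59 29
f 51 59 55
f 19 35 46
f 35 23 49
f 46 49 27
f 35 49 46
f 23 58 36
f 58 29 57
f 36 57 22
f 58 57 36
f 29 59 56
f 59 28 52
f 56 52 20
f 59 52 56
f 28 54 53
f 54 25 41
f 53 41 24
f 54 41 53
f 25 40 45
f 40 19 42
f 45 42 26
f 40 42 45
f 21 47 33
f 47 27 48
f 33 48 22
f 47 48 33
f 21 33 31
f 33 22 32
f 31 32 20
f 33 32 31
f 21 31 38
f 31 20 37
f 38 37 24
f 31 37 38
f 21 38 43
f 38 24 44
f 43 44 26
f 38 44 43
f 21 43 47
f 43 26 50
f 47 50 27
f 43 50 47
f 22 48 36
f 48 27 49
f 36 49 23
f 48 49 36
f 20 32 56
f 32 22 57
f 56 57 29
f 32 57 56
f 24 37 53
f 37 20 52
f 53 52 28
f 37 52 53
f 26 44 45
f 44 24 41
f 45 41 25
f 44 41 45
f 27 50 46
f 50 26 42
f 46 42 19
f 50 42 46
f 61 63 60
f 64 61 60
f 60 63 62
f 62 64 60
f 61 67 63
f 65 61 64
f 65 67 61
f 63 67 62
f 66 64 62
f 62 67 66
f 66 65 64
f 67 65 66
f 69 68 72
f 69 72 70
f 70 72 73
f 70 73 71
f 72 68 74
f 72 74 73
f 73 74 75
f 73 75 71
f 74 68 76
f 74 76 75
f 75 76 77
f 75 77 71
f 76 68 78
f 76 78 77
f 77 78 79
f 77 79 71
f 78 68 80
f 78 80 79
f 79 80 81
f 79 81 71
f 80 68 82
f 80 82 81
f 81 82 83
f 81 83 71
f 82 68 84
f 82 84 83
f 83 84 85
f 83 85 71
f 84 68 69
f 84 69 85
f 85 69 70
f 85 70 71
f 87 86 89
f 87 89 88
f 89 86 90
f 89 90 88
f 90 86 91
f 90 91 88
f 91 86 92
f 91 92 88
f 92 86 93
f 92 93 88
f 93 86 94
f 93 94 88
f 94 86 95
f 94 95 88
f 95 86 87
f 95 87 88

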